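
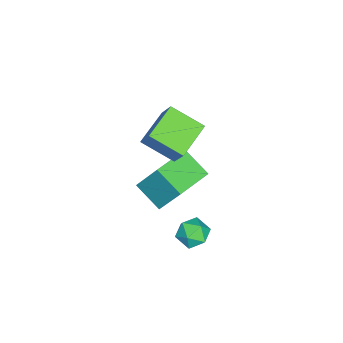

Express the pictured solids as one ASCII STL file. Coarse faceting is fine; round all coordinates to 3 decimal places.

solid 
facet normal -0.942 0.324 -0.084
outer loop
vertex -3.612 -4.128 -3.028
vertex -3.421 -3.139 -1.358
vertex -3.145 -2.961 -3.772
endloop
endfacet
facet normal -0.098 -0.507 -0.856
outer loop
vertex -1.459 -3.541 -3.622
vertex -3.612 -4.128 -3.028
vertex -3.145 -2.961 -3.772
endloop
endfacet
facet normal -0.942 0.324 -0.084
outer loop
vertex -3.145 -2.961 -3.772
vertex -3.421 -3.139 -1.358
vertex -2.954 -1.973 -2.102
endloop
endfacet
facet normal 0.320 0.799 -0.509
outer loop
vertex -2.954 -1.973 -2.102
vertex -1.459 -3.541 -3.622
vertex -3.145 -2.961 -3.772
endloop
endfacet
facet normal -0.320 -0.799 0.510
outer loop
vertex -3.612 -4.128 -3.028
vertex -1.735 -3.719 -1.208
vertex -3.421 -3.139 -1.358
endloop
endfacet
facet normal -0.098 -0.507 -0.856
outer loop
vertex -1.926 -4.707 -2.878
vertex -3.612 -4.128 -3.028
vertex -1.459 -3.541 -3.622
endloop
endfacet
facet normal -0.320 -0.799 0.509
outer loop
vertex -1.926 -4.707 -2.878
vertex -1.735 -3.719 -1.208
vertex -3.612 -4.128 -3.028
endloop
endfacet
facet normal 0.098 0.507 0.856
outer loop
vertex -3.421 -3.139 -1.358
vertex -1.735 -3.719 -1.208
vertex -2.954 -1.973 -2.102
endloop
endfacet
facet normal 0.320 0.799 -0.510
outer loop
vertex -1.268 -2.552 -1.952
vertex -1.459 -3.541 -3.622
vertex -2.954 -1.973 -2.102
endloop
endfacet
facet normal 0.098 0.507 0.856
outer loop
vertex -2.954 -1.973 -2.102
vertex -1.735 -3.719 -1.208
vertex -1.268 -2.552 -1.952
endloop
endfacet
facet normal 0.942 -0.324 0.084
outer loop
vertex -1.268 -2.552 -1.952
vertex -1.926 -4.707 -2.878
vertex -1.459 -3.541 -3.622
endloop
endfacet
facet normal 0.942 -0.324 0.084
outer loop
vertex -1.735 -3.719 -1.208
vertex -1.926 -4.707 -2.878
vertex -1.268 -2.552 -1.952
endloop
endfacet
facet normal -0.399 -0.401 -0.825
outer loop
vertex -1.297 -4.247 0.96
vertex -2.809 -3.903 1.524
vertex -1.241 -2.81 0.235
endloop
endfacet
facet normal 0.916 -0.208 -0.342
outer loop
vertex -0.651 -2.217 1.456
vertex -1.297 -4.247 0.96
vertex -1.241 -2.81 0.235
endloop
endfacet
facet normal -0.399 -0.401 -0.825
outer loop
vertex -1.241 -2.81 0.235
vertex -2.809 -3.903 1.524
vertex -2.753 -2.466 0.799
endloop
endfacet
facet normal 0.035 0.892 -0.450
outer loop
vertex -2.753 -2.466 0.799
vertex -0.651 -2.217 1.456
vertex -1.241 -2.81 0.235
endloop
endfacet
facet normal -0.035 -0.892 0.450
outer loop
vertex -1.297 -4.247 0.96
vertex -2.219 -3.31 2.745
vertex -2.809 -3.903 1.524
endloop
endfacet
facet normal 0.916 -0.208 -0.342
outer loop
vertex -0.707 -3.654 2.181
vertex -1.297 -4.247 0.96
vertex -0.651 -2.217 1.456
endloop
endfacet
facet normal -0.035 -0.892 0.450
outer loop
vertex -0.707 -3.654 2.181
vertex -2.219 -3.31 2.745
vertex -1.297 -4.247 0.96
endloop
endfacet
facet normal -0.916 0.208 0.342
outer loop
vertex -2.809 -3.903 1.524
vertex -2.219 -3.31 2.745
vertex -2.753 -2.466 0.799
endloop
endfacet
facet normal 0.035 0.892 -0.450
outer loop
vertex -2.163 -1.873 2.02
vertex -0.651 -2.217 1.456
vertex -2.753 -2.466 0.799
endloop
endfacet
facet normal -0.916 0.208 0.342
outer loop
vertex -2.753 -2.466 0.799
vertex -2.219 -3.31 2.745
vertex -2.163 -1.873 2.02
endloop
endfacet
facet normal 0.399 0.401 0.825
outer loop
vertex -2.163 -1.873 2.02
vertex -0.707 -3.654 2.181
vertex -0.651 -2.217 1.456
endloop
endfacet
facet normal 0.399 0.401 0.825
outer loop
vertex -2.219 -3.31 2.745
vertex -0.707 -3.654 2.181
vertex -2.163 -1.873 2.02
endloop
endfacet
facet normal -0.945 0.321 0.066
outer loop
vertex -0.928 -1.678 -3.604
vertex -0.892 -1.729 -2.839
vertex -0.694 -1.075 -3.19
endloop
endfacet
facet normal -0.625 0.592 -0.509
outer loop
vertex -0.928 -1.678 -3.604
vertex -0.694 -1.075 -3.19
vertex -0.333 -1.256 -3.843
endloop
endfacet
facet normal -0.402 0.049 -0.914
outer loop
vertex -0.928 -1.678 -3.604
vertex -0.333 -1.256 -3.843
vertex -0.307 -2.021 -3.895
endloop
endfacet
facet normal -0.584 -0.559 -0.588
outer loop
vertex -0.928 -1.678 -3.604
vertex -0.307 -2.021 -3.895
vertex -0.652 -2.313 -3.275
endloop
endfacet
facet normal -0.920 -0.391 0.017
outer loop
vertex -0.928 -1.678 -3.604
vertex -0.652 -2.313 -3.275
vertex -0.892 -1.729 -2.839
endloop
endfacet
facet normal -0.048 0.955 -0.291
outer loop
vertex -0.333 -1.256 -3.843
vertex -0.694 -1.075 -3.19
vertex 0.072 -1.047 -3.225
endloop
endfacet
facet normal -0.568 0.516 0.641
outer loop
vertex -0.694 -1.075 -3.19
vertex -0.892 -1.729 -2.839
vertex -0.273 -1.339 -2.605
endloop
endfacet
facet normal -0.529 -0.637 0.562
outer loop
vertex -0.892 -1.729 -2.839
vertex -0.652 -2.313 -3.275
vertex -0.247 -2.104 -2.657
endloop
endfacet
facet normal 0.014 -0.908 -0.420
outer loop
vertex -0.652 -2.313 -3.275
vertex -0.307 -2.021 -3.895
vertex 0.114 -2.285 -3.31
endloop
endfacet
facet normal 0.311 0.075 -0.947
outer loop
vertex -0.307 -2.021 -3.895
vertex -0.333 -1.256 -3.843
vertex 0.312 -1.631 -3.661
endloop
endfacet
facet normal 0.584 0.559 0.588
outer loop
vertex 0.348 -1.682 -2.896
vertex 0.072 -1.047 -3.225
vertex -0.273 -1.339 -2.605
endloop
endfacet
facet normal 0.402 -0.049 0.914
outer loop
vertex 0.348 -1.682 -2.896
vertex -0.273 -1.339 -2.605
vertex -0.247 -2.104 -2.657
endloop
endfacet
facet normal 0.625 -0.592 0.509
outer loop
vertex 0.348 -1.682 -2.896
vertex -0.247 -2.104 -2.657
vertex 0.114 -2.285 -3.31
endloop
endfacet
facet normal 0.945 -0.321 -0.066
outer loop
vertex 0.348 -1.682 -2.896
vertex 0.114 -2.285 -3.31
vertex 0.312 -1.631 -3.661
endloop
endfacet
facet normal 0.920 0.391 -0.017
outer loop
vertex 0.348 -1.682 -2.896
vertex 0.312 -1.631 -3.661
vertex 0.072 -1.047 -3.225
endloop
endfacet
facet normal -0.014 0.908 0.420
outer loop
vertex -0.273 -1.339 -2.605
vertex 0.072 -1.047 -3.225
vertex -0.694 -1.075 -3.19
endloop
endfacet
facet normal -0.311 -0.075 0.947
outer loop
vertex -0.247 -2.104 -2.657
vertex -0.273 -1.339 -2.605
vertex -0.892 -1.729 -2.839
endloop
endfacet
facet normal 0.048 -0.955 0.291
outer loop
vertex 0.114 -2.285 -3.31
vertex -0.247 -2.104 -2.657
vertex -0.652 -2.313 -3.275
endloop
endfacet
facet normal 0.568 -0.516 -0.641
outer loop
vertex 0.312 -1.631 -3.661
vertex 0.114 -2.285 -3.31
vertex -0.307 -2.021 -3.895
endloop
endfacet
facet normal 0.529 0.637 -0.562
outer loop
vertex 0.072 -1.047 -3.225
vertex 0.312 -1.631 -3.661
vertex -0.333 -1.256 -3.843
endloop
endfacet

endsolid


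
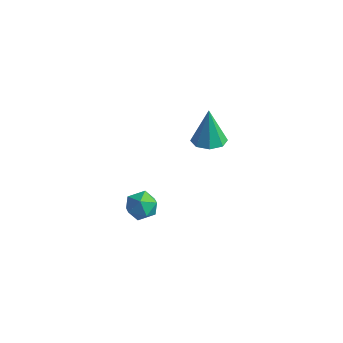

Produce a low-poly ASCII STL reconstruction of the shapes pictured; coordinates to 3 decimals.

solid 
facet normal 0.369 0.205 0.906
outer loop
vertex 0.547 -3.193 -3.126
vertex 0.771 -3.869 -3.064
vertex 1.201 -3.375 -3.351
endloop
endfacet
facet normal 0.386 0.784 0.487
outer loop
vertex 0.547 -3.193 -3.126
vertex 1.201 -3.375 -3.351
vertex 0.798 -2.933 -3.743
endloop
endfacet
facet normal -0.280 0.920 0.274
outer loop
vertex 0.547 -3.193 -3.126
vertex 0.798 -2.933 -3.743
vertex 0.12 -3.153 -3.698
endloop
endfacet
facet normal -0.710 0.427 0.560
outer loop
vertex 0.547 -3.193 -3.126
vertex 0.12 -3.153 -3.698
vertex 0.103 -3.732 -3.278
endloop
endfacet
facet normal -0.308 -0.015 0.951
outer loop
vertex 0.547 -3.193 -3.126
vertex 0.103 -3.732 -3.278
vertex 0.771 -3.869 -3.064
endloop
endfacet
facet normal 0.775 0.626 -0.090
outer loop
vertex 0.798 -2.933 -3.743
vertex 1.201 -3.375 -3.351
vertex 1.177 -3.448 -4.062
endloop
endfacet
facet normal 0.748 -0.309 0.588
outer loop
vertex 1.201 -3.375 -3.351
vertex 0.771 -3.869 -3.064
vertex 1.16 -4.027 -3.642
endloop
endfacet
facet normal -0.348 -0.665 0.661
outer loop
vertex 0.771 -3.869 -3.064
vertex 0.103 -3.732 -3.278
vertex 0.482 -4.247 -3.597
endloop
endfacet
facet normal -0.998 0.050 0.029
outer loop
vertex 0.103 -3.732 -3.278
vertex 0.12 -3.153 -3.698
vertex 0.079 -3.805 -3.989
endloop
endfacet
facet normal -0.304 0.847 -0.436
outer loop
vertex 0.12 -3.153 -3.698
vertex 0.798 -2.933 -3.743
vertex 0.509 -3.311 -4.276
endloop
endfacet
facet normal 0.710 -0.427 -0.560
outer loop
vertex 0.733 -3.987 -4.214
vertex 1.177 -3.448 -4.062
vertex 1.16 -4.027 -3.642
endloop
endfacet
facet normal 0.280 -0.920 -0.274
outer loop
vertex 0.733 -3.987 -4.214
vertex 1.16 -4.027 -3.642
vertex 0.482 -4.247 -3.597
endloop
endfacet
facet normal -0.386 -0.784 -0.487
outer loop
vertex 0.733 -3.987 -4.214
vertex 0.482 -4.247 -3.597
vertex 0.079 -3.805 -3.989
endloop
endfacet
facet normal -0.369 -0.205 -0.906
outer loop
vertex 0.733 -3.987 -4.214
vertex 0.079 -3.805 -3.989
vertex 0.509 -3.311 -4.276
endloop
endfacet
facet normal 0.308 0.015 -0.951
outer loop
vertex 0.733 -3.987 -4.214
vertex 0.509 -3.311 -4.276
vertex 1.177 -3.448 -4.062
endloop
endfacet
facet normal 0.998 -0.050 -0.029
outer loop
vertex 1.16 -4.027 -3.642
vertex 1.177 -3.448 -4.062
vertex 1.201 -3.375 -3.351
endloop
endfacet
facet normal 0.304 -0.847 0.436
outer loop
vertex 0.482 -4.247 -3.597
vertex 1.16 -4.027 -3.642
vertex 0.771 -3.869 -3.064
endloop
endfacet
facet normal -0.775 -0.626 0.090
outer loop
vertex 0.079 -3.805 -3.989
vertex 0.482 -4.247 -3.597
vertex 0.103 -3.732 -3.278
endloop
endfacet
facet normal -0.748 0.309 -0.588
outer loop
vertex 0.509 -3.311 -4.276
vertex 0.079 -3.805 -3.989
vertex 0.12 -3.153 -3.698
endloop
endfacet
facet normal 0.348 0.665 -0.661
outer loop
vertex 1.177 -3.448 -4.062
vertex 0.509 -3.311 -4.276
vertex 0.798 -2.933 -3.743
endloop
endfacet
facet normal 0.128 -0.180 -0.975
outer loop
vertex 3.311 -1.802 0.488
vertex 2.739 -2.188 0.484
vertex 2.877 -1.521 0.379
endloop
endfacet
facet normal 0.464 0.833 0.302
outer loop
vertex 3.311 -1.802 0.488
vertex 2.877 -1.521 0.379
vertex 2.541 -1.912 1.976
endloop
endfacet
facet normal 0.129 -0.180 -0.975
outer loop
vertex 2.877 -1.521 0.379
vertex 2.739 -2.188 0.484
vertex 2.363 -1.63 0.331
endloop
endfacet
facet normal -0.221 0.957 0.188
outer loop
vertex 2.877 -1.521 0.379
vertex 2.363 -1.63 0.331
vertex 2.541 -1.912 1.976
endloop
endfacet
facet normal 0.129 -0.180 -0.975
outer loop
vertex 2.363 -1.63 0.331
vertex 2.739 -2.188 0.484
vertex 2.069 -2.067 0.373
endloop
endfacet
facet normal -0.807 0.561 0.183
outer loop
vertex 2.363 -1.63 0.331
vertex 2.069 -2.067 0.373
vertex 2.541 -1.912 1.976
endloop
endfacet
facet normal 0.129 -0.181 -0.975
outer loop
vertex 2.069 -2.067 0.373
vertex 2.739 -2.188 0.484
vertex 2.167 -2.574 0.48
endloop
endfacet
facet normal -0.949 -0.122 0.291
outer loop
vertex 2.069 -2.067 0.373
vertex 2.167 -2.574 0.48
vertex 2.541 -1.912 1.976
endloop
endfacet
facet normal 0.129 -0.182 -0.975
outer loop
vertex 2.167 -2.574 0.48
vertex 2.739 -2.188 0.484
vertex 2.6 -2.856 0.59
endloop
endfacet
facet normal -0.565 -0.693 0.448
outer loop
vertex 2.167 -2.574 0.48
vertex 2.6 -2.856 0.59
vertex 2.541 -1.912 1.976
endloop
endfacet
facet normal 0.128 -0.181 -0.975
outer loop
vertex 2.6 -2.856 0.59
vertex 2.739 -2.188 0.484
vertex 3.115 -2.746 0.637
endloop
endfacet
facet normal 0.123 -0.818 0.562
outer loop
vertex 2.6 -2.856 0.59
vertex 3.115 -2.746 0.637
vertex 2.541 -1.912 1.976
endloop
endfacet
facet normal 0.129 -0.181 -0.975
outer loop
vertex 3.115 -2.746 0.637
vertex 2.739 -2.188 0.484
vertex 3.409 -2.31 0.595
endloop
endfacet
facet normal 0.708 -0.423 0.566
outer loop
vertex 3.115 -2.746 0.637
vertex 3.409 -2.31 0.595
vertex 2.541 -1.912 1.976
endloop
endfacet
facet normal 0.129 -0.181 -0.975
outer loop
vertex 3.409 -2.31 0.595
vertex 2.739 -2.188 0.484
vertex 3.311 -1.802 0.488
endloop
endfacet
facet normal 0.849 0.261 0.459
outer loop
vertex 3.409 -2.31 0.595
vertex 3.311 -1.802 0.488
vertex 2.541 -1.912 1.976
endloop
endfacet

endsolid


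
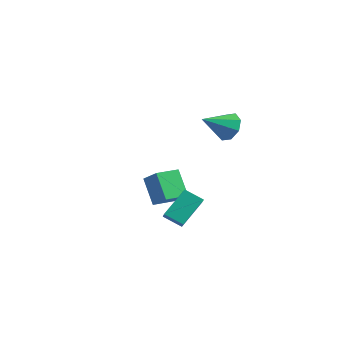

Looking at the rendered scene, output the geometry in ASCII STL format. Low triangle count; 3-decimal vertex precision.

solid 
facet normal -0.834 -0.309 0.456
outer loop
vertex 0.449 -2.211 -2.061
vertex 0.538 -0.777 -0.928
vertex -0.182 -1.592 -2.796
endloop
endfacet
facet normal -0.048 -0.784 -0.619
outer loop
vertex 0.762 -1.243 -3.312
vertex 0.449 -2.211 -2.061
vertex -0.182 -1.592 -2.796
endloop
endfacet
facet normal -0.835 -0.308 0.456
outer loop
vertex -0.182 -1.592 -2.796
vertex 0.538 -0.777 -0.928
vertex -0.093 -0.157 -1.664
endloop
endfacet
facet normal -0.549 0.539 -0.640
outer loop
vertex -0.093 -0.157 -1.664
vertex 0.762 -1.243 -3.312
vertex -0.182 -1.592 -2.796
endloop
endfacet
facet normal 0.549 -0.539 0.639
outer loop
vertex 0.449 -2.211 -2.061
vertex 1.482 -0.428 -1.444
vertex 0.538 -0.777 -0.928
endloop
endfacet
facet normal -0.049 -0.784 -0.619
outer loop
vertex 1.393 -1.863 -2.576
vertex 0.449 -2.211 -2.061
vertex 0.762 -1.243 -3.312
endloop
endfacet
facet normal 0.548 -0.539 0.640
outer loop
vertex 1.393 -1.863 -2.576
vertex 1.482 -0.428 -1.444
vertex 0.449 -2.211 -2.061
endloop
endfacet
facet normal 0.048 0.784 0.619
outer loop
vertex 0.538 -0.777 -0.928
vertex 1.482 -0.428 -1.444
vertex -0.093 -0.157 -1.664
endloop
endfacet
facet normal -0.548 0.539 -0.640
outer loop
vertex 0.851 0.191 -2.179
vertex 0.762 -1.243 -3.312
vertex -0.093 -0.157 -1.664
endloop
endfacet
facet normal 0.048 0.784 0.619
outer loop
vertex -0.093 -0.157 -1.664
vertex 1.482 -0.428 -1.444
vertex 0.851 0.191 -2.179
endloop
endfacet
facet normal 0.835 0.308 -0.456
outer loop
vertex 0.851 0.191 -2.179
vertex 1.393 -1.863 -2.576
vertex 0.762 -1.243 -3.312
endloop
endfacet
facet normal 0.834 0.308 -0.457
outer loop
vertex 1.482 -0.428 -1.444
vertex 1.393 -1.863 -2.576
vertex 0.851 0.191 -2.179
endloop
endfacet
facet normal 0.327 0.790 -0.519
outer loop
vertex 2.103 1.593 3.581
vertex 1.487 1.431 2.946
vertex 1.508 1.919 3.702
endloop
endfacet
facet normal 0.207 0.014 0.978
outer loop
vertex 2.103 1.593 3.581
vertex 1.508 1.919 3.702
vertex 0.913 0.049 3.854
endloop
endfacet
facet normal 0.328 0.789 -0.519
outer loop
vertex 1.508 1.919 3.702
vertex 1.487 1.431 2.946
vertex 0.901 1.959 3.379
endloop
endfacet
facet normal -0.448 0.213 0.868
outer loop
vertex 1.508 1.919 3.702
vertex 0.901 1.959 3.379
vertex 0.913 0.049 3.854
endloop
endfacet
facet normal 0.328 0.789 -0.519
outer loop
vertex 0.901 1.959 3.379
vertex 1.487 1.431 2.946
vertex 0.637 1.69 2.803
endloop
endfacet
facet normal -0.921 0.089 0.380
outer loop
vertex 0.901 1.959 3.379
vertex 0.637 1.69 2.803
vertex 0.913 0.049 3.854
endloop
endfacet
facet normal 0.328 0.789 -0.519
outer loop
vertex 0.637 1.69 2.803
vertex 1.487 1.431 2.946
vertex 0.87 1.269 2.31
endloop
endfacet
facet normal -0.937 -0.285 -0.199
outer loop
vertex 0.637 1.69 2.803
vertex 0.87 1.269 2.31
vertex 0.913 0.049 3.854
endloop
endfacet
facet normal 0.328 0.789 -0.519
outer loop
vertex 0.87 1.269 2.31
vertex 1.487 1.431 2.946
vertex 1.465 0.943 2.19
endloop
endfacet
facet normal -0.487 -0.692 -0.533
outer loop
vertex 0.87 1.269 2.31
vertex 1.465 0.943 2.19
vertex 0.913 0.049 3.854
endloop
endfacet
facet normal 0.327 0.790 -0.519
outer loop
vertex 1.465 0.943 2.19
vertex 1.487 1.431 2.946
vertex 2.073 0.903 2.512
endloop
endfacet
facet normal 0.166 -0.891 -0.424
outer loop
vertex 1.465 0.943 2.19
vertex 2.073 0.903 2.512
vertex 0.913 0.049 3.854
endloop
endfacet
facet normal 0.328 0.790 -0.518
outer loop
vertex 2.073 0.903 2.512
vertex 1.487 1.431 2.946
vertex 2.337 1.172 3.089
endloop
endfacet
facet normal 0.639 -0.766 0.065
outer loop
vertex 2.073 0.903 2.512
vertex 2.337 1.172 3.089
vertex 0.913 0.049 3.854
endloop
endfacet
facet normal 0.328 0.789 -0.519
outer loop
vertex 2.337 1.172 3.089
vertex 1.487 1.431 2.946
vertex 2.103 1.593 3.581
endloop
endfacet
facet normal 0.655 -0.391 0.646
outer loop
vertex 2.337 1.172 3.089
vertex 2.103 1.593 3.581
vertex 0.913 0.049 3.854
endloop
endfacet
facet normal -0.749 0.129 -0.650
outer loop
vertex -4.205 1.445 -3.041
vertex -3.835 2.753 -3.208
vertex -3.128 0.969 -4.375
endloop
endfacet
facet normal -0.270 -0.955 0.123
outer loop
vertex -2.065 0.787 -3.452
vertex -4.205 1.445 -3.041
vertex -3.128 0.969 -4.375
endloop
endfacet
facet normal -0.749 0.128 -0.650
outer loop
vertex -3.128 0.969 -4.375
vertex -3.835 2.753 -3.208
vertex -2.758 2.277 -4.543
endloop
endfacet
facet normal 0.605 -0.268 -0.750
outer loop
vertex -2.758 2.277 -4.543
vertex -2.065 0.787 -3.452
vertex -3.128 0.969 -4.375
endloop
endfacet
facet normal -0.605 0.267 0.750
outer loop
vertex -4.205 1.445 -3.041
vertex -2.772 2.571 -2.285
vertex -3.835 2.753 -3.208
endloop
endfacet
facet normal -0.270 -0.955 0.123
outer loop
vertex -3.142 1.263 -2.117
vertex -4.205 1.445 -3.041
vertex -2.065 0.787 -3.452
endloop
endfacet
facet normal -0.606 0.268 0.749
outer loop
vertex -3.142 1.263 -2.117
vertex -2.772 2.571 -2.285
vertex -4.205 1.445 -3.041
endloop
endfacet
facet normal 0.270 0.955 -0.123
outer loop
vertex -3.835 2.753 -3.208
vertex -2.772 2.571 -2.285
vertex -2.758 2.277 -4.543
endloop
endfacet
facet normal 0.606 -0.267 -0.749
outer loop
vertex -1.695 2.095 -3.619
vertex -2.065 0.787 -3.452
vertex -2.758 2.277 -4.543
endloop
endfacet
facet normal 0.270 0.955 -0.123
outer loop
vertex -2.758 2.277 -4.543
vertex -2.772 2.571 -2.285
vertex -1.695 2.095 -3.619
endloop
endfacet
facet normal 0.749 -0.129 0.650
outer loop
vertex -1.695 2.095 -3.619
vertex -3.142 1.263 -2.117
vertex -2.065 0.787 -3.452
endloop
endfacet
facet normal 0.749 -0.128 0.650
outer loop
vertex -2.772 2.571 -2.285
vertex -3.142 1.263 -2.117
vertex -1.695 2.095 -3.619
endloop
endfacet

endsolid


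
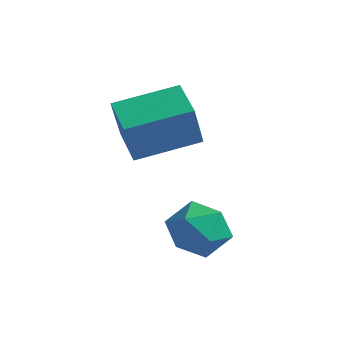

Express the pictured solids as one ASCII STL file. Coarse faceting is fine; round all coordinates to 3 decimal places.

solid 
facet normal -0.167 0.936 -0.311
outer loop
vertex 1.162 2.397 -4.69
vertex 0.303 2.45 -4.068
vertex 1.25 2.745 -3.69
endloop
endfacet
facet normal 0.529 0.786 -0.320
outer loop
vertex 1.162 2.397 -4.69
vertex 1.25 2.745 -3.69
vertex 1.983 2.089 -4.09
endloop
endfacet
facet normal 0.628 0.221 -0.746
outer loop
vertex 1.162 2.397 -4.69
vertex 1.983 2.089 -4.09
vertex 1.488 1.387 -4.715
endloop
endfacet
facet normal -0.008 0.022 -1.000
outer loop
vertex 1.162 2.397 -4.69
vertex 1.488 1.387 -4.715
vertex 0.45 1.61 -4.702
endloop
endfacet
facet normal -0.501 0.464 -0.731
outer loop
vertex 1.162 2.397 -4.69
vertex 0.45 1.61 -4.702
vertex 0.303 2.45 -4.068
endloop
endfacet
facet normal 0.723 0.600 0.341
outer loop
vertex 1.983 2.089 -4.09
vertex 1.25 2.745 -3.69
vertex 1.63 1.95 -3.098
endloop
endfacet
facet normal -0.405 0.842 0.356
outer loop
vertex 1.25 2.745 -3.69
vertex 0.303 2.45 -4.068
vertex 0.592 2.173 -3.085
endloop
endfacet
facet normal -0.943 0.080 -0.324
outer loop
vertex 0.303 2.45 -4.068
vertex 0.45 1.61 -4.702
vertex 0.097 1.471 -3.71
endloop
endfacet
facet normal -0.146 -0.635 -0.759
outer loop
vertex 0.45 1.61 -4.702
vertex 1.488 1.387 -4.715
vertex 0.83 0.815 -4.11
endloop
endfacet
facet normal 0.884 -0.313 -0.348
outer loop
vertex 1.488 1.387 -4.715
vertex 1.983 2.089 -4.09
vertex 1.777 1.11 -3.732
endloop
endfacet
facet normal 0.008 -0.022 1.000
outer loop
vertex 0.918 1.163 -3.11
vertex 1.63 1.95 -3.098
vertex 0.592 2.173 -3.085
endloop
endfacet
facet normal -0.628 -0.221 0.746
outer loop
vertex 0.918 1.163 -3.11
vertex 0.592 2.173 -3.085
vertex 0.097 1.471 -3.71
endloop
endfacet
facet normal -0.529 -0.786 0.320
outer loop
vertex 0.918 1.163 -3.11
vertex 0.097 1.471 -3.71
vertex 0.83 0.815 -4.11
endloop
endfacet
facet normal 0.167 -0.936 0.311
outer loop
vertex 0.918 1.163 -3.11
vertex 0.83 0.815 -4.11
vertex 1.777 1.11 -3.732
endloop
endfacet
facet normal 0.501 -0.464 0.731
outer loop
vertex 0.918 1.163 -3.11
vertex 1.777 1.11 -3.732
vertex 1.63 1.95 -3.098
endloop
endfacet
facet normal 0.146 0.635 0.759
outer loop
vertex 0.592 2.173 -3.085
vertex 1.63 1.95 -3.098
vertex 1.25 2.745 -3.69
endloop
endfacet
facet normal -0.884 0.313 0.348
outer loop
vertex 0.097 1.471 -3.71
vertex 0.592 2.173 -3.085
vertex 0.303 2.45 -4.068
endloop
endfacet
facet normal -0.723 -0.600 -0.341
outer loop
vertex 0.83 0.815 -4.11
vertex 0.097 1.471 -3.71
vertex 0.45 1.61 -4.702
endloop
endfacet
facet normal 0.405 -0.842 -0.356
outer loop
vertex 1.777 1.11 -3.732
vertex 0.83 0.815 -4.11
vertex 1.488 1.387 -4.715
endloop
endfacet
facet normal 0.943 -0.080 0.324
outer loop
vertex 1.63 1.95 -3.098
vertex 1.777 1.11 -3.732
vertex 1.983 2.089 -4.09
endloop
endfacet
facet normal -0.706 -0.674 -0.217
outer loop
vertex -1.479 1.892 -0.542
vertex -2.525 2.912 -0.305
vertex -1.413 2.319 -2.082
endloop
endfacet
facet normal 0.707 -0.689 -0.161
outer loop
vertex 0.105 3.768 -1.615
vertex -1.479 1.892 -0.542
vertex -1.413 2.319 -2.082
endloop
endfacet
facet normal -0.706 -0.674 -0.217
outer loop
vertex -1.413 2.319 -2.082
vertex -2.525 2.912 -0.305
vertex -2.459 3.339 -1.845
endloop
endfacet
facet normal 0.042 0.267 -0.963
outer loop
vertex -2.459 3.339 -1.845
vertex 0.105 3.768 -1.615
vertex -1.413 2.319 -2.082
endloop
endfacet
facet normal -0.042 -0.267 0.963
outer loop
vertex -1.479 1.892 -0.542
vertex -1.007 4.361 0.162
vertex -2.525 2.912 -0.305
endloop
endfacet
facet normal 0.707 -0.689 -0.161
outer loop
vertex 0.039 3.341 -0.075
vertex -1.479 1.892 -0.542
vertex 0.105 3.768 -1.615
endloop
endfacet
facet normal -0.042 -0.267 0.963
outer loop
vertex 0.039 3.341 -0.075
vertex -1.007 4.361 0.162
vertex -1.479 1.892 -0.542
endloop
endfacet
facet normal -0.707 0.689 0.161
outer loop
vertex -2.525 2.912 -0.305
vertex -1.007 4.361 0.162
vertex -2.459 3.339 -1.845
endloop
endfacet
facet normal 0.042 0.267 -0.963
outer loop
vertex -0.941 4.788 -1.378
vertex 0.105 3.768 -1.615
vertex -2.459 3.339 -1.845
endloop
endfacet
facet normal -0.707 0.689 0.161
outer loop
vertex -2.459 3.339 -1.845
vertex -1.007 4.361 0.162
vertex -0.941 4.788 -1.378
endloop
endfacet
facet normal 0.706 0.674 0.217
outer loop
vertex -0.941 4.788 -1.378
vertex 0.039 3.341 -0.075
vertex 0.105 3.768 -1.615
endloop
endfacet
facet normal 0.706 0.674 0.217
outer loop
vertex -1.007 4.361 0.162
vertex 0.039 3.341 -0.075
vertex -0.941 4.788 -1.378
endloop
endfacet

endsolid


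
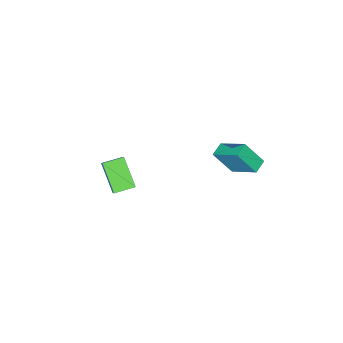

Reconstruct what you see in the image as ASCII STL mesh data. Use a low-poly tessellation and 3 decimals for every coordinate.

solid 
facet normal -0.869 0.469 0.159
outer loop
vertex -0.44 -4.157 -0.491
vertex -0.001 -3.581 0.212
vertex 0.046 -2.768 -1.933
endloop
endfacet
facet normal -0.435 -0.571 -0.696
outer loop
vertex 1.141 -3.359 -2.132
vertex -0.44 -4.157 -0.491
vertex 0.046 -2.768 -1.933
endloop
endfacet
facet normal -0.869 0.469 0.159
outer loop
vertex 0.046 -2.768 -1.933
vertex -0.001 -3.581 0.212
vertex 0.486 -2.192 -1.229
endloop
endfacet
facet normal 0.237 0.674 -0.700
outer loop
vertex 0.486 -2.192 -1.229
vertex 1.141 -3.359 -2.132
vertex 0.046 -2.768 -1.933
endloop
endfacet
facet normal -0.237 -0.674 0.700
outer loop
vertex -0.44 -4.157 -0.491
vertex 1.094 -4.172 0.013
vertex -0.001 -3.581 0.212
endloop
endfacet
facet normal -0.435 -0.570 -0.697
outer loop
vertex 0.654 -4.748 -0.691
vertex -0.44 -4.157 -0.491
vertex 1.141 -3.359 -2.132
endloop
endfacet
facet normal -0.236 -0.674 0.700
outer loop
vertex 0.654 -4.748 -0.691
vertex 1.094 -4.172 0.013
vertex -0.44 -4.157 -0.491
endloop
endfacet
facet normal 0.435 0.571 0.697
outer loop
vertex -0.001 -3.581 0.212
vertex 1.094 -4.172 0.013
vertex 0.486 -2.192 -1.229
endloop
endfacet
facet normal 0.236 0.674 -0.700
outer loop
vertex 1.58 -2.783 -1.429
vertex 1.141 -3.359 -2.132
vertex 0.486 -2.192 -1.229
endloop
endfacet
facet normal 0.435 0.571 0.696
outer loop
vertex 0.486 -2.192 -1.229
vertex 1.094 -4.172 0.013
vertex 1.58 -2.783 -1.429
endloop
endfacet
facet normal 0.869 -0.469 -0.158
outer loop
vertex 1.58 -2.783 -1.429
vertex 0.654 -4.748 -0.691
vertex 1.141 -3.359 -2.132
endloop
endfacet
facet normal 0.869 -0.469 -0.159
outer loop
vertex 1.094 -4.172 0.013
vertex 0.654 -4.748 -0.691
vertex 1.58 -2.783 -1.429
endloop
endfacet
facet normal -0.366 0.484 -0.795
outer loop
vertex -2.873 4.212 3.184
vertex -2.046 4.407 2.922
vertex -2.811 2.535 2.135
endloop
endfacet
facet normal -0.930 -0.219 0.295
outer loop
vertex -2.174 1.693 3.518
vertex -2.873 4.212 3.184
vertex -2.811 2.535 2.135
endloop
endfacet
facet normal -0.366 0.484 -0.795
outer loop
vertex -2.811 2.535 2.135
vertex -2.046 4.407 2.922
vertex -1.984 2.729 1.872
endloop
endfacet
facet normal 0.030 -0.848 -0.530
outer loop
vertex -1.984 2.729 1.872
vertex -2.174 1.693 3.518
vertex -2.811 2.535 2.135
endloop
endfacet
facet normal -0.032 0.847 0.530
outer loop
vertex -2.873 4.212 3.184
vertex -1.409 3.565 4.305
vertex -2.046 4.407 2.922
endloop
endfacet
facet normal -0.930 -0.219 0.295
outer loop
vertex -2.236 3.371 4.568
vertex -2.873 4.212 3.184
vertex -2.174 1.693 3.518
endloop
endfacet
facet normal -0.031 0.848 0.529
outer loop
vertex -2.236 3.371 4.568
vertex -1.409 3.565 4.305
vertex -2.873 4.212 3.184
endloop
endfacet
facet normal 0.930 0.219 -0.295
outer loop
vertex -2.046 4.407 2.922
vertex -1.409 3.565 4.305
vertex -1.984 2.729 1.872
endloop
endfacet
facet normal 0.032 -0.848 -0.530
outer loop
vertex -1.347 1.888 3.256
vertex -2.174 1.693 3.518
vertex -1.984 2.729 1.872
endloop
endfacet
facet normal 0.930 0.219 -0.295
outer loop
vertex -1.984 2.729 1.872
vertex -1.409 3.565 4.305
vertex -1.347 1.888 3.256
endloop
endfacet
facet normal 0.366 -0.484 0.795
outer loop
vertex -1.347 1.888 3.256
vertex -2.236 3.371 4.568
vertex -2.174 1.693 3.518
endloop
endfacet
facet normal 0.366 -0.484 0.795
outer loop
vertex -1.409 3.565 4.305
vertex -2.236 3.371 4.568
vertex -1.347 1.888 3.256
endloop
endfacet

endsolid


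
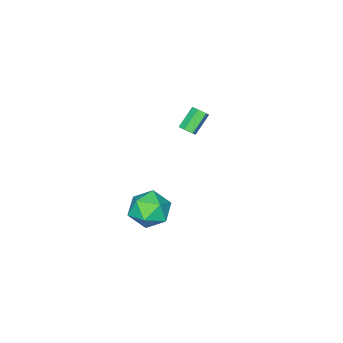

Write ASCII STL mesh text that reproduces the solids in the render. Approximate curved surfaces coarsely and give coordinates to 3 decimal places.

solid 
facet normal -0.947 0.113 -0.301
outer loop
vertex 2.668 1.207 1.512
vertex 2.31 0.344 2.312
vertex 2.342 1.524 2.655
endloop
endfacet
facet normal -0.584 0.724 -0.367
outer loop
vertex 2.668 1.207 1.512
vertex 2.342 1.524 2.655
vertex 3.322 2.048 2.128
endloop
endfacet
facet normal -0.027 0.604 -0.796
outer loop
vertex 2.668 1.207 1.512
vertex 3.322 2.048 2.128
vertex 3.896 1.19 1.458
endloop
endfacet
facet normal -0.045 -0.081 -0.996
outer loop
vertex 2.668 1.207 1.512
vertex 3.896 1.19 1.458
vertex 3.271 0.137 1.572
endloop
endfacet
facet normal -0.614 -0.385 -0.689
outer loop
vertex 2.668 1.207 1.512
vertex 3.271 0.137 1.572
vertex 2.31 0.344 2.312
endloop
endfacet
facet normal -0.333 0.901 0.277
outer loop
vertex 3.322 2.048 2.128
vertex 2.342 1.524 2.655
vertex 3.369 1.703 3.308
endloop
endfacet
facet normal -0.920 -0.087 0.383
outer loop
vertex 2.342 1.524 2.655
vertex 2.31 0.344 2.312
vertex 2.744 0.65 3.422
endloop
endfacet
facet normal -0.381 -0.891 -0.245
outer loop
vertex 2.31 0.344 2.312
vertex 3.271 0.137 1.572
vertex 3.318 -0.208 2.752
endloop
endfacet
facet normal 0.540 -0.401 -0.740
outer loop
vertex 3.271 0.137 1.572
vertex 3.896 1.19 1.458
vertex 4.298 0.316 2.225
endloop
endfacet
facet normal 0.570 0.708 -0.418
outer loop
vertex 3.896 1.19 1.458
vertex 3.322 2.048 2.128
vertex 4.33 1.496 2.568
endloop
endfacet
facet normal 0.045 0.081 0.996
outer loop
vertex 3.972 0.633 3.368
vertex 3.369 1.703 3.308
vertex 2.744 0.65 3.422
endloop
endfacet
facet normal 0.027 -0.604 0.796
outer loop
vertex 3.972 0.633 3.368
vertex 2.744 0.65 3.422
vertex 3.318 -0.208 2.752
endloop
endfacet
facet normal 0.584 -0.724 0.367
outer loop
vertex 3.972 0.633 3.368
vertex 3.318 -0.208 2.752
vertex 4.298 0.316 2.225
endloop
endfacet
facet normal 0.947 -0.113 0.301
outer loop
vertex 3.972 0.633 3.368
vertex 4.298 0.316 2.225
vertex 4.33 1.496 2.568
endloop
endfacet
facet normal 0.614 0.385 0.689
outer loop
vertex 3.972 0.633 3.368
vertex 4.33 1.496 2.568
vertex 3.369 1.703 3.308
endloop
endfacet
facet normal -0.540 0.401 0.740
outer loop
vertex 2.744 0.65 3.422
vertex 3.369 1.703 3.308
vertex 2.342 1.524 2.655
endloop
endfacet
facet normal -0.570 -0.708 0.418
outer loop
vertex 3.318 -0.208 2.752
vertex 2.744 0.65 3.422
vertex 2.31 0.344 2.312
endloop
endfacet
facet normal 0.333 -0.901 -0.277
outer loop
vertex 4.298 0.316 2.225
vertex 3.318 -0.208 2.752
vertex 3.271 0.137 1.572
endloop
endfacet
facet normal 0.920 0.087 -0.383
outer loop
vertex 4.33 1.496 2.568
vertex 4.298 0.316 2.225
vertex 3.896 1.19 1.458
endloop
endfacet
facet normal 0.381 0.891 0.245
outer loop
vertex 3.369 1.703 3.308
vertex 4.33 1.496 2.568
vertex 3.322 2.048 2.128
endloop
endfacet
facet normal 0.748 0.014 -0.664
outer loop
vertex -2.618 -2.022 3.492
vertex -2.956 -2.121 3.109
vertex -2.848 -1.629 3.241
endloop
endfacet
facet normal 0.495 0.655 0.571
outer loop
vertex -2.618 -2.022 3.492
vertex -2.848 -1.629 3.241
vertex -3.726 -2.041 4.474
endloop
endfacet
facet normal 0.494 0.655 0.571
outer loop
vertex -3.726 -2.041 4.474
vertex -2.848 -1.629 3.241
vertex -3.956 -1.648 4.222
endloop
endfacet
facet normal -0.748 -0.012 0.663
outer loop
vertex -3.726 -2.041 4.474
vertex -3.956 -1.648 4.222
vertex -4.064 -2.139 4.091
endloop
endfacet
facet normal 0.748 0.014 -0.664
outer loop
vertex -2.848 -1.629 3.241
vertex -2.956 -2.121 3.109
vertex -3.186 -1.727 2.858
endloop
endfacet
facet normal -0.134 0.982 -0.133
outer loop
vertex -2.848 -1.629 3.241
vertex -3.186 -1.727 2.858
vertex -3.956 -1.648 4.222
endloop
endfacet
facet normal -0.135 0.982 -0.133
outer loop
vertex -3.956 -1.648 4.222
vertex -3.186 -1.727 2.858
vertex -4.293 -1.746 3.839
endloop
endfacet
facet normal -0.749 -0.012 0.662
outer loop
vertex -3.956 -1.648 4.222
vertex -4.293 -1.746 3.839
vertex -4.064 -2.139 4.091
endloop
endfacet
facet normal 0.748 0.014 -0.664
outer loop
vertex -3.186 -1.727 2.858
vertex -2.956 -2.121 3.109
vertex -3.294 -2.219 2.726
endloop
endfacet
facet normal -0.630 0.327 -0.704
outer loop
vertex -3.186 -1.727 2.858
vertex -3.294 -2.219 2.726
vertex -4.293 -1.746 3.839
endloop
endfacet
facet normal -0.630 0.327 -0.704
outer loop
vertex -4.293 -1.746 3.839
vertex -3.294 -2.219 2.726
vertex -4.402 -2.238 3.708
endloop
endfacet
facet normal -0.748 -0.011 0.663
outer loop
vertex -4.293 -1.746 3.839
vertex -4.402 -2.238 3.708
vertex -4.064 -2.139 4.091
endloop
endfacet
facet normal 0.748 0.012 -0.663
outer loop
vertex -3.294 -2.219 2.726
vertex -2.956 -2.121 3.109
vertex -3.064 -2.612 2.978
endloop
endfacet
facet normal -0.495 -0.655 -0.571
outer loop
vertex -3.294 -2.219 2.726
vertex -3.064 -2.612 2.978
vertex -4.402 -2.238 3.708
endloop
endfacet
facet normal -0.495 -0.655 -0.572
outer loop
vertex -4.402 -2.238 3.708
vertex -3.064 -2.612 2.978
vertex -4.172 -2.631 3.959
endloop
endfacet
facet normal -0.748 -0.014 0.664
outer loop
vertex -4.402 -2.238 3.708
vertex -4.172 -2.631 3.959
vertex -4.064 -2.139 4.091
endloop
endfacet
facet normal 0.749 0.012 -0.662
outer loop
vertex -3.064 -2.612 2.978
vertex -2.956 -2.121 3.109
vertex -2.727 -2.514 3.361
endloop
endfacet
facet normal 0.135 -0.982 0.133
outer loop
vertex -3.064 -2.612 2.978
vertex -2.727 -2.514 3.361
vertex -4.172 -2.631 3.959
endloop
endfacet
facet normal 0.134 -0.982 0.133
outer loop
vertex -4.172 -2.631 3.959
vertex -2.727 -2.514 3.361
vertex -3.834 -2.533 4.342
endloop
endfacet
facet normal -0.748 -0.014 0.664
outer loop
vertex -4.172 -2.631 3.959
vertex -3.834 -2.533 4.342
vertex -4.064 -2.139 4.091
endloop
endfacet
facet normal 0.748 0.011 -0.663
outer loop
vertex -2.727 -2.514 3.361
vertex -2.956 -2.121 3.109
vertex -2.618 -2.022 3.492
endloop
endfacet
facet normal 0.630 -0.327 0.704
outer loop
vertex -2.727 -2.514 3.361
vertex -2.618 -2.022 3.492
vertex -3.834 -2.533 4.342
endloop
endfacet
facet normal 0.630 -0.327 0.704
outer loop
vertex -3.834 -2.533 4.342
vertex -2.618 -2.022 3.492
vertex -3.726 -2.041 4.474
endloop
endfacet
facet normal -0.748 -0.014 0.664
outer loop
vertex -3.834 -2.533 4.342
vertex -3.726 -2.041 4.474
vertex -4.064 -2.139 4.091
endloop
endfacet

endsolid


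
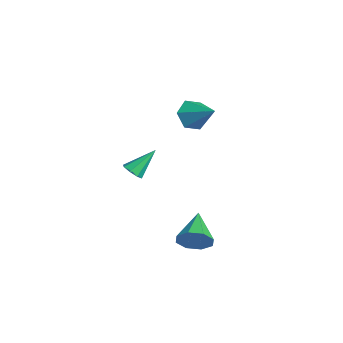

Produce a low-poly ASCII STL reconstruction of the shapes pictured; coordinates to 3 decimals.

solid 
facet normal 0.108 -0.702 -0.703
outer loop
vertex -2.543 -2.475 -2.015
vertex -2.957 -2.832 -1.722
vertex -2.987 -2.396 -2.162
endloop
endfacet
facet normal 0.285 0.876 -0.388
outer loop
vertex -2.543 -2.475 -2.015
vertex -2.987 -2.396 -2.162
vertex -3.143 -1.608 -0.498
endloop
endfacet
facet normal 0.107 -0.703 -0.704
outer loop
vertex -2.987 -2.396 -2.162
vertex -2.957 -2.832 -1.722
vertex -3.414 -2.572 -2.051
endloop
endfacet
facet normal -0.437 0.796 -0.418
outer loop
vertex -2.987 -2.396 -2.162
vertex -3.414 -2.572 -2.051
vertex -3.143 -1.608 -0.498
endloop
endfacet
facet normal 0.106 -0.703 -0.703
outer loop
vertex -3.414 -2.572 -2.051
vertex -2.957 -2.832 -1.722
vertex -3.572 -2.9 -1.747
endloop
endfacet
facet normal -0.923 0.377 -0.073
outer loop
vertex -3.414 -2.572 -2.051
vertex -3.572 -2.9 -1.747
vertex -3.143 -1.608 -0.498
endloop
endfacet
facet normal 0.106 -0.704 -0.702
outer loop
vertex -3.572 -2.9 -1.747
vertex -2.957 -2.832 -1.722
vertex -3.371 -3.188 -1.428
endloop
endfacet
facet normal -0.888 -0.131 0.441
outer loop
vertex -3.572 -2.9 -1.747
vertex -3.371 -3.188 -1.428
vertex -3.143 -1.608 -0.498
endloop
endfacet
facet normal 0.107 -0.704 -0.702
outer loop
vertex -3.371 -3.188 -1.428
vertex -2.957 -2.832 -1.722
vertex -2.926 -3.267 -1.281
endloop
endfacet
facet normal -0.351 -0.437 0.828
outer loop
vertex -3.371 -3.188 -1.428
vertex -2.926 -3.267 -1.281
vertex -3.143 -1.608 -0.498
endloop
endfacet
facet normal 0.108 -0.704 -0.702
outer loop
vertex -2.926 -3.267 -1.281
vertex -2.957 -2.832 -1.722
vertex -2.5 -3.091 -1.392
endloop
endfacet
facet normal 0.371 -0.356 0.858
outer loop
vertex -2.926 -3.267 -1.281
vertex -2.5 -3.091 -1.392
vertex -3.143 -1.608 -0.498
endloop
endfacet
facet normal 0.108 -0.704 -0.702
outer loop
vertex -2.5 -3.091 -1.392
vertex -2.957 -2.832 -1.722
vertex -2.341 -2.763 -1.696
endloop
endfacet
facet normal 0.856 0.061 0.514
outer loop
vertex -2.5 -3.091 -1.392
vertex -2.341 -2.763 -1.696
vertex -3.143 -1.608 -0.498
endloop
endfacet
facet normal 0.108 -0.703 -0.703
outer loop
vertex -2.341 -2.763 -1.696
vertex -2.957 -2.832 -1.722
vertex -2.543 -2.475 -2.015
endloop
endfacet
facet normal 0.820 0.572 -0.003
outer loop
vertex -2.341 -2.763 -1.696
vertex -2.543 -2.475 -2.015
vertex -3.143 -1.608 -0.498
endloop
endfacet
facet normal -0.751 -0.406 -0.521
outer loop
vertex -0.028 -1.059 2.865
vertex -0.621 -0.487 3.274
vertex -0.21 -0.239 2.489
endloop
endfacet
facet normal 0.889 -0.013 -0.458
outer loop
vertex -0.028 -1.059 2.865
vertex -0.21 -0.239 2.489
vertex 0.661 0.207 4.166
endloop
endfacet
facet normal -0.751 -0.406 -0.521
outer loop
vertex -0.21 -0.239 2.489
vertex -0.621 -0.487 3.274
vertex -0.803 0.333 2.898
endloop
endfacet
facet normal 0.448 0.779 -0.440
outer loop
vertex -0.21 -0.239 2.489
vertex -0.803 0.333 2.898
vertex 0.661 0.207 4.166
endloop
endfacet
facet normal -0.750 -0.406 -0.522
outer loop
vertex -0.803 0.333 2.898
vertex -0.621 -0.487 3.274
vertex -1.215 0.085 3.682
endloop
endfacet
facet normal -0.124 0.963 0.239
outer loop
vertex -0.803 0.333 2.898
vertex -1.215 0.085 3.682
vertex 0.661 0.207 4.166
endloop
endfacet
facet normal -0.750 -0.406 -0.522
outer loop
vertex -1.215 0.085 3.682
vertex -0.621 -0.487 3.274
vertex -1.033 -0.735 4.058
endloop
endfacet
facet normal -0.255 0.356 0.899
outer loop
vertex -1.215 0.085 3.682
vertex -1.033 -0.735 4.058
vertex 0.661 0.207 4.166
endloop
endfacet
facet normal -0.750 -0.405 -0.522
outer loop
vertex -1.033 -0.735 4.058
vertex -0.621 -0.487 3.274
vertex -0.44 -1.307 3.65
endloop
endfacet
facet normal 0.186 -0.435 0.881
outer loop
vertex -1.033 -0.735 4.058
vertex -0.44 -1.307 3.65
vertex 0.661 0.207 4.166
endloop
endfacet
facet normal -0.751 -0.405 -0.522
outer loop
vertex -0.44 -1.307 3.65
vertex -0.621 -0.487 3.274
vertex -0.028 -1.059 2.865
endloop
endfacet
facet normal 0.758 -0.620 0.202
outer loop
vertex -0.44 -1.307 3.65
vertex -0.028 -1.059 2.865
vertex 0.661 0.207 4.166
endloop
endfacet
facet normal 0.851 -0.349 -0.393
outer loop
vertex 3.552 -1.183 -2.157
vertex 3.088 -1.461 -2.914
vertex 3.525 -0.681 -2.661
endloop
endfacet
facet normal 0.127 0.706 0.697
outer loop
vertex 3.552 -1.183 -2.157
vertex 3.525 -0.681 -2.661
vertex 1.472 -0.799 -2.166
endloop
endfacet
facet normal 0.851 -0.349 -0.393
outer loop
vertex 3.525 -0.681 -2.661
vertex 3.088 -1.461 -2.914
vertex 3.243 -0.635 -3.312
endloop
endfacet
facet normal -0.036 0.996 0.086
outer loop
vertex 3.525 -0.681 -2.661
vertex 3.243 -0.635 -3.312
vertex 1.472 -0.799 -2.166
endloop
endfacet
facet normal 0.850 -0.349 -0.394
outer loop
vertex 3.243 -0.635 -3.312
vertex 3.088 -1.461 -2.914
vertex 2.869 -1.074 -3.73
endloop
endfacet
facet normal -0.385 0.787 -0.482
outer loop
vertex 3.243 -0.635 -3.312
vertex 2.869 -1.074 -3.73
vertex 1.472 -0.799 -2.166
endloop
endfacet
facet normal 0.851 -0.348 -0.394
outer loop
vertex 2.869 -1.074 -3.73
vertex 3.088 -1.461 -2.914
vertex 2.624 -1.74 -3.67
endloop
endfacet
facet normal -0.713 0.202 -0.672
outer loop
vertex 2.869 -1.074 -3.73
vertex 2.624 -1.74 -3.67
vertex 1.472 -0.799 -2.166
endloop
endfacet
facet normal 0.851 -0.349 -0.393
outer loop
vertex 2.624 -1.74 -3.67
vertex 3.088 -1.461 -2.914
vertex 2.651 -2.242 -3.167
endloop
endfacet
facet normal -0.828 -0.418 -0.373
outer loop
vertex 2.624 -1.74 -3.67
vertex 2.651 -2.242 -3.167
vertex 1.472 -0.799 -2.166
endloop
endfacet
facet normal 0.851 -0.349 -0.393
outer loop
vertex 2.651 -2.242 -3.167
vertex 3.088 -1.461 -2.914
vertex 2.934 -2.287 -2.515
endloop
endfacet
facet normal -0.664 -0.708 0.239
outer loop
vertex 2.651 -2.242 -3.167
vertex 2.934 -2.287 -2.515
vertex 1.472 -0.799 -2.166
endloop
endfacet
facet normal 0.851 -0.349 -0.394
outer loop
vertex 2.934 -2.287 -2.515
vertex 3.088 -1.461 -2.914
vertex 3.307 -1.849 -2.097
endloop
endfacet
facet normal -0.316 -0.500 0.806
outer loop
vertex 2.934 -2.287 -2.515
vertex 3.307 -1.849 -2.097
vertex 1.472 -0.799 -2.166
endloop
endfacet
facet normal 0.851 -0.348 -0.394
outer loop
vertex 3.307 -1.849 -2.097
vertex 3.088 -1.461 -2.914
vertex 3.552 -1.183 -2.157
endloop
endfacet
facet normal 0.011 0.086 0.996
outer loop
vertex 3.307 -1.849 -2.097
vertex 3.552 -1.183 -2.157
vertex 1.472 -0.799 -2.166
endloop
endfacet

endsolid


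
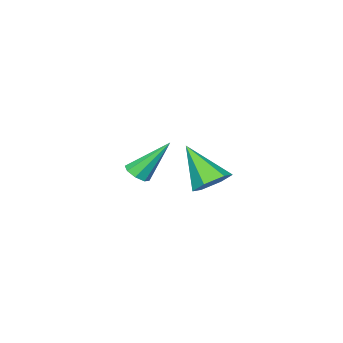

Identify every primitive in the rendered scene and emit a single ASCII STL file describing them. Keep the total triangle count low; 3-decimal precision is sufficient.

solid 
facet normal -0.017 0.672 -0.740
outer loop
vertex -1.425 2.521 -1.388
vertex -2.168 2.222 -1.642
vertex -2.136 2.844 -1.078
endloop
endfacet
facet normal 0.507 0.370 0.779
outer loop
vertex -1.425 2.521 -1.388
vertex -2.136 2.844 -1.078
vertex -2.132 0.858 -0.138
endloop
endfacet
facet normal -0.017 0.672 -0.740
outer loop
vertex -2.136 2.844 -1.078
vertex -2.168 2.222 -1.642
vertex -2.879 2.545 -1.332
endloop
endfacet
facet normal -0.433 0.385 0.815
outer loop
vertex -2.136 2.844 -1.078
vertex -2.879 2.545 -1.332
vertex -2.132 0.858 -0.138
endloop
endfacet
facet normal -0.017 0.672 -0.740
outer loop
vertex -2.879 2.545 -1.332
vertex -2.168 2.222 -1.642
vertex -2.91 1.923 -1.896
endloop
endfacet
facet normal -0.935 -0.212 0.285
outer loop
vertex -2.879 2.545 -1.332
vertex -2.91 1.923 -1.896
vertex -2.132 0.858 -0.138
endloop
endfacet
facet normal -0.017 0.671 -0.741
outer loop
vertex -2.91 1.923 -1.896
vertex -2.168 2.222 -1.642
vertex -2.2 1.6 -2.205
endloop
endfacet
facet normal -0.496 -0.823 -0.279
outer loop
vertex -2.91 1.923 -1.896
vertex -2.2 1.6 -2.205
vertex -2.132 0.858 -0.138
endloop
endfacet
facet normal -0.017 0.671 -0.741
outer loop
vertex -2.2 1.6 -2.205
vertex -2.168 2.222 -1.642
vertex -1.457 1.899 -1.951
endloop
endfacet
facet normal 0.445 -0.838 -0.315
outer loop
vertex -2.2 1.6 -2.205
vertex -1.457 1.899 -1.951
vertex -2.132 0.858 -0.138
endloop
endfacet
facet normal -0.017 0.671 -0.741
outer loop
vertex -1.457 1.899 -1.951
vertex -2.168 2.222 -1.642
vertex -1.425 2.521 -1.388
endloop
endfacet
facet normal 0.947 -0.242 0.213
outer loop
vertex -1.457 1.899 -1.951
vertex -1.425 2.521 -1.388
vertex -2.132 0.858 -0.138
endloop
endfacet
facet normal 0.443 -0.423 -0.790
outer loop
vertex -2.895 -3.336 -2.714
vertex -3.181 -2.944 -3.084
vertex -2.649 -2.945 -2.785
endloop
endfacet
facet normal 0.586 -0.228 0.777
outer loop
vertex -2.895 -3.336 -2.714
vertex -2.649 -2.945 -2.785
vertex -4.119 -2.056 -1.416
endloop
endfacet
facet normal 0.444 -0.421 -0.791
outer loop
vertex -2.649 -2.945 -2.785
vertex -3.181 -2.944 -3.084
vertex -2.715 -2.554 -3.03
endloop
endfacet
facet normal 0.740 0.443 0.507
outer loop
vertex -2.649 -2.945 -2.785
vertex -2.715 -2.554 -3.03
vertex -4.119 -2.056 -1.416
endloop
endfacet
facet normal 0.444 -0.421 -0.791
outer loop
vertex -2.715 -2.554 -3.03
vertex -3.181 -2.944 -3.084
vertex -3.054 -2.391 -3.307
endloop
endfacet
facet normal 0.393 0.918 0.059
outer loop
vertex -2.715 -2.554 -3.03
vertex -3.054 -2.391 -3.307
vertex -4.119 -2.056 -1.416
endloop
endfacet
facet normal 0.445 -0.421 -0.790
outer loop
vertex -3.054 -2.391 -3.307
vertex -3.181 -2.944 -3.084
vertex -3.467 -2.552 -3.454
endloop
endfacet
facet normal -0.250 0.919 -0.304
outer loop
vertex -3.054 -2.391 -3.307
vertex -3.467 -2.552 -3.454
vertex -4.119 -2.056 -1.416
endloop
endfacet
facet normal 0.444 -0.422 -0.790
outer loop
vertex -3.467 -2.552 -3.454
vertex -3.181 -2.944 -3.084
vertex -3.712 -2.943 -3.383
endloop
endfacet
facet normal -0.816 0.444 -0.369
outer loop
vertex -3.467 -2.552 -3.454
vertex -3.712 -2.943 -3.383
vertex -4.119 -2.056 -1.416
endloop
endfacet
facet normal 0.445 -0.420 -0.791
outer loop
vertex -3.712 -2.943 -3.383
vertex -3.181 -2.944 -3.084
vertex -3.646 -3.335 -3.138
endloop
endfacet
facet normal -0.969 -0.225 -0.099
outer loop
vertex -3.712 -2.943 -3.383
vertex -3.646 -3.335 -3.138
vertex -4.119 -2.056 -1.416
endloop
endfacet
facet normal 0.446 -0.421 -0.790
outer loop
vertex -3.646 -3.335 -3.138
vertex -3.181 -2.944 -3.084
vertex -3.308 -3.497 -2.861
endloop
endfacet
facet normal -0.622 -0.701 0.349
outer loop
vertex -3.646 -3.335 -3.138
vertex -3.308 -3.497 -2.861
vertex -4.119 -2.056 -1.416
endloop
endfacet
facet normal 0.445 -0.421 -0.790
outer loop
vertex -3.308 -3.497 -2.861
vertex -3.181 -2.944 -3.084
vertex -2.895 -3.336 -2.714
endloop
endfacet
facet normal 0.020 -0.702 0.712
outer loop
vertex -3.308 -3.497 -2.861
vertex -2.895 -3.336 -2.714
vertex -4.119 -2.056 -1.416
endloop
endfacet

endsolid


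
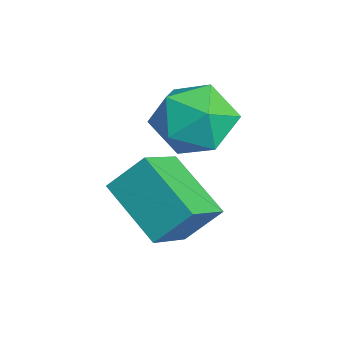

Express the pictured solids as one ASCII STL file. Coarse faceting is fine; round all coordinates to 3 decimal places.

solid 
facet normal 0.368 0.612 0.700
outer loop
vertex -1.084 -0.377 -0.274
vertex -1.64 -0.931 0.503
vertex -0.615 -1.238 0.232
endloop
endfacet
facet normal 0.826 0.542 0.156
outer loop
vertex -1.084 -0.377 -0.274
vertex -0.615 -1.238 0.232
vertex -0.495 -1.107 -0.857
endloop
endfacet
facet normal 0.493 0.750 -0.441
outer loop
vertex -1.084 -0.377 -0.274
vertex -0.495 -1.107 -0.857
vertex -1.446 -0.718 -1.26
endloop
endfacet
facet normal -0.169 0.949 -0.266
outer loop
vertex -1.084 -0.377 -0.274
vertex -1.446 -0.718 -1.26
vertex -2.154 -0.609 -0.42
endloop
endfacet
facet normal -0.247 0.864 0.439
outer loop
vertex -1.084 -0.377 -0.274
vertex -2.154 -0.609 -0.42
vertex -1.64 -0.931 0.503
endloop
endfacet
facet normal 0.985 -0.150 0.090
outer loop
vertex -0.495 -1.107 -0.857
vertex -0.615 -1.238 0.232
vertex -0.686 -2.111 -0.44
endloop
endfacet
facet normal 0.245 -0.037 0.969
outer loop
vertex -0.615 -1.238 0.232
vertex -1.64 -0.931 0.503
vertex -1.394 -2.002 0.4
endloop
endfacet
facet normal -0.751 0.370 0.547
outer loop
vertex -1.64 -0.931 0.503
vertex -2.154 -0.609 -0.42
vertex -2.345 -1.613 -0.003
endloop
endfacet
facet normal -0.625 0.507 -0.593
outer loop
vertex -2.154 -0.609 -0.42
vertex -1.446 -0.718 -1.26
vertex -2.225 -1.482 -1.092
endloop
endfacet
facet normal 0.447 0.187 -0.875
outer loop
vertex -1.446 -0.718 -1.26
vertex -0.495 -1.107 -0.857
vertex -1.2 -1.789 -1.363
endloop
endfacet
facet normal 0.169 -0.949 0.266
outer loop
vertex -1.756 -2.343 -0.586
vertex -0.686 -2.111 -0.44
vertex -1.394 -2.002 0.4
endloop
endfacet
facet normal -0.493 -0.750 0.441
outer loop
vertex -1.756 -2.343 -0.586
vertex -1.394 -2.002 0.4
vertex -2.345 -1.613 -0.003
endloop
endfacet
facet normal -0.826 -0.542 -0.156
outer loop
vertex -1.756 -2.343 -0.586
vertex -2.345 -1.613 -0.003
vertex -2.225 -1.482 -1.092
endloop
endfacet
facet normal -0.368 -0.612 -0.700
outer loop
vertex -1.756 -2.343 -0.586
vertex -2.225 -1.482 -1.092
vertex -1.2 -1.789 -1.363
endloop
endfacet
facet normal 0.247 -0.864 -0.439
outer loop
vertex -1.756 -2.343 -0.586
vertex -1.2 -1.789 -1.363
vertex -0.686 -2.111 -0.44
endloop
endfacet
facet normal 0.625 -0.507 0.593
outer loop
vertex -1.394 -2.002 0.4
vertex -0.686 -2.111 -0.44
vertex -0.615 -1.238 0.232
endloop
endfacet
facet normal -0.447 -0.187 0.875
outer loop
vertex -2.345 -1.613 -0.003
vertex -1.394 -2.002 0.4
vertex -1.64 -0.931 0.503
endloop
endfacet
facet normal -0.985 0.150 -0.090
outer loop
vertex -2.225 -1.482 -1.092
vertex -2.345 -1.613 -0.003
vertex -2.154 -0.609 -0.42
endloop
endfacet
facet normal -0.245 0.037 -0.969
outer loop
vertex -1.2 -1.789 -1.363
vertex -2.225 -1.482 -1.092
vertex -1.446 -0.718 -1.26
endloop
endfacet
facet normal 0.751 -0.370 -0.547
outer loop
vertex -0.686 -2.111 -0.44
vertex -1.2 -1.789 -1.363
vertex -0.495 -1.107 -0.857
endloop
endfacet
facet normal -0.607 0.628 -0.487
outer loop
vertex -1.224 -2.679 -2.254
vertex -1.082 -1.854 -1.367
vertex 0.246 -1.96 -3.159
endloop
endfacet
facet normal -0.117 -0.676 -0.727
outer loop
vertex 1.102 -2.846 -2.473
vertex -1.224 -2.679 -2.254
vertex 0.246 -1.96 -3.159
endloop
endfacet
facet normal -0.606 0.629 -0.487
outer loop
vertex 0.246 -1.96 -3.159
vertex -1.082 -1.854 -1.367
vertex 0.389 -1.135 -2.271
endloop
endfacet
facet normal 0.786 0.385 -0.484
outer loop
vertex 0.389 -1.135 -2.271
vertex 1.102 -2.846 -2.473
vertex 0.246 -1.96 -3.159
endloop
endfacet
facet normal -0.786 -0.385 0.484
outer loop
vertex -1.224 -2.679 -2.254
vertex -0.226 -2.74 -0.681
vertex -1.082 -1.854 -1.367
endloop
endfacet
facet normal -0.117 -0.676 -0.728
outer loop
vertex -0.369 -3.565 -1.569
vertex -1.224 -2.679 -2.254
vertex 1.102 -2.846 -2.473
endloop
endfacet
facet normal -0.786 -0.385 0.484
outer loop
vertex -0.369 -3.565 -1.569
vertex -0.226 -2.74 -0.681
vertex -1.224 -2.679 -2.254
endloop
endfacet
facet normal 0.117 0.676 0.728
outer loop
vertex -1.082 -1.854 -1.367
vertex -0.226 -2.74 -0.681
vertex 0.389 -1.135 -2.271
endloop
endfacet
facet normal 0.786 0.385 -0.484
outer loop
vertex 1.244 -2.021 -1.586
vertex 1.102 -2.846 -2.473
vertex 0.389 -1.135 -2.271
endloop
endfacet
facet normal 0.117 0.676 0.728
outer loop
vertex 0.389 -1.135 -2.271
vertex -0.226 -2.74 -0.681
vertex 1.244 -2.021 -1.586
endloop
endfacet
facet normal 0.607 -0.628 0.487
outer loop
vertex 1.244 -2.021 -1.586
vertex -0.369 -3.565 -1.569
vertex 1.102 -2.846 -2.473
endloop
endfacet
facet normal 0.607 -0.629 0.486
outer loop
vertex -0.226 -2.74 -0.681
vertex -0.369 -3.565 -1.569
vertex 1.244 -2.021 -1.586
endloop
endfacet

endsolid


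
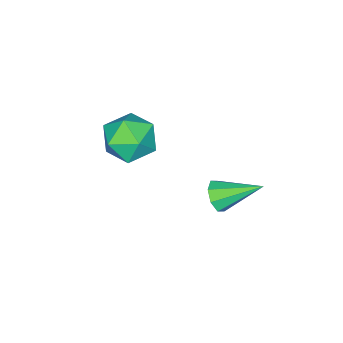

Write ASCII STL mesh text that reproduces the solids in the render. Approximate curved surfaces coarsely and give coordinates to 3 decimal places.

solid 
facet normal 0.418 -0.766 -0.488
outer loop
vertex -2.915 -0.305 1.06
vertex -3.252 -0.123 0.486
vertex -2.64 0.034 0.763
endloop
endfacet
facet normal 0.569 0.230 0.789
outer loop
vertex -2.915 -0.305 1.06
vertex -2.64 0.034 0.763
vertex -4.028 1.303 1.394
endloop
endfacet
facet normal 0.417 -0.767 -0.487
outer loop
vertex -2.64 0.034 0.763
vertex -3.252 -0.123 0.486
vertex -2.723 0.281 0.303
endloop
endfacet
facet normal 0.711 0.665 0.228
outer loop
vertex -2.64 0.034 0.763
vertex -2.723 0.281 0.303
vertex -4.028 1.303 1.394
endloop
endfacet
facet normal 0.417 -0.767 -0.488
outer loop
vertex -2.723 0.281 0.303
vertex -3.252 -0.123 0.486
vertex -3.117 0.291 -0.049
endloop
endfacet
facet normal 0.357 0.856 -0.375
outer loop
vertex -2.723 0.281 0.303
vertex -3.117 0.291 -0.049
vertex -4.028 1.303 1.394
endloop
endfacet
facet normal 0.417 -0.767 -0.488
outer loop
vertex -3.117 0.291 -0.049
vertex -3.252 -0.123 0.486
vertex -3.589 0.059 -0.088
endloop
endfacet
facet normal -0.285 0.691 -0.664
outer loop
vertex -3.117 0.291 -0.049
vertex -3.589 0.059 -0.088
vertex -4.028 1.303 1.394
endloop
endfacet
facet normal 0.417 -0.767 -0.488
outer loop
vertex -3.589 0.059 -0.088
vertex -3.252 -0.123 0.486
vertex -3.865 -0.28 0.209
endloop
endfacet
facet normal -0.839 0.268 -0.474
outer loop
vertex -3.589 0.059 -0.088
vertex -3.865 -0.28 0.209
vertex -4.028 1.303 1.394
endloop
endfacet
facet normal 0.417 -0.766 -0.489
outer loop
vertex -3.865 -0.28 0.209
vertex -3.252 -0.123 0.486
vertex -3.781 -0.527 0.668
endloop
endfacet
facet normal -0.982 -0.168 0.089
outer loop
vertex -3.865 -0.28 0.209
vertex -3.781 -0.527 0.668
vertex -4.028 1.303 1.394
endloop
endfacet
facet normal 0.418 -0.767 -0.488
outer loop
vertex -3.781 -0.527 0.668
vertex -3.252 -0.123 0.486
vertex -3.388 -0.537 1.02
endloop
endfacet
facet normal -0.628 -0.359 0.691
outer loop
vertex -3.781 -0.527 0.668
vertex -3.388 -0.537 1.02
vertex -4.028 1.303 1.394
endloop
endfacet
facet normal 0.417 -0.767 -0.488
outer loop
vertex -3.388 -0.537 1.02
vertex -3.252 -0.123 0.486
vertex -2.915 -0.305 1.06
endloop
endfacet
facet normal 0.013 -0.195 0.981
outer loop
vertex -3.388 -0.537 1.02
vertex -2.915 -0.305 1.06
vertex -4.028 1.303 1.394
endloop
endfacet
facet normal -0.949 0.062 0.310
outer loop
vertex -3.679 -3.474 1.828
vertex -3.448 -4.188 2.68
vertex -3.326 -3.069 2.828
endloop
endfacet
facet normal -0.744 0.668 -0.008
outer loop
vertex -3.679 -3.474 1.828
vertex -3.326 -3.069 2.828
vertex -2.921 -2.629 1.863
endloop
endfacet
facet normal -0.537 0.510 -0.672
outer loop
vertex -3.679 -3.474 1.828
vertex -2.921 -2.629 1.863
vertex -2.792 -3.476 1.118
endloop
endfacet
facet normal -0.613 -0.194 -0.766
outer loop
vertex -3.679 -3.474 1.828
vertex -2.792 -3.476 1.118
vertex -3.118 -4.44 1.623
endloop
endfacet
facet normal -0.868 -0.470 -0.159
outer loop
vertex -3.679 -3.474 1.828
vertex -3.118 -4.44 1.623
vertex -3.448 -4.188 2.68
endloop
endfacet
facet normal -0.179 0.921 0.345
outer loop
vertex -2.921 -2.629 1.863
vertex -3.326 -3.069 2.828
vertex -2.222 -2.82 2.737
endloop
endfacet
facet normal -0.510 -0.058 0.858
outer loop
vertex -3.326 -3.069 2.828
vertex -3.448 -4.188 2.68
vertex -2.548 -3.784 3.242
endloop
endfacet
facet normal -0.378 -0.920 0.101
outer loop
vertex -3.448 -4.188 2.68
vertex -3.118 -4.44 1.623
vertex -2.419 -4.631 2.497
endloop
endfacet
facet normal 0.034 -0.473 -0.881
outer loop
vertex -3.118 -4.44 1.623
vertex -2.792 -3.476 1.118
vertex -2.014 -4.191 1.532
endloop
endfacet
facet normal 0.157 0.666 -0.730
outer loop
vertex -2.792 -3.476 1.118
vertex -2.921 -2.629 1.863
vertex -1.892 -3.072 1.68
endloop
endfacet
facet normal 0.613 0.194 0.766
outer loop
vertex -1.661 -3.786 2.532
vertex -2.222 -2.82 2.737
vertex -2.548 -3.784 3.242
endloop
endfacet
facet normal 0.537 -0.510 0.672
outer loop
vertex -1.661 -3.786 2.532
vertex -2.548 -3.784 3.242
vertex -2.419 -4.631 2.497
endloop
endfacet
facet normal 0.744 -0.668 0.008
outer loop
vertex -1.661 -3.786 2.532
vertex -2.419 -4.631 2.497
vertex -2.014 -4.191 1.532
endloop
endfacet
facet normal 0.949 -0.062 -0.310
outer loop
vertex -1.661 -3.786 2.532
vertex -2.014 -4.191 1.532
vertex -1.892 -3.072 1.68
endloop
endfacet
facet normal 0.868 0.470 0.159
outer loop
vertex -1.661 -3.786 2.532
vertex -1.892 -3.072 1.68
vertex -2.222 -2.82 2.737
endloop
endfacet
facet normal -0.034 0.473 0.881
outer loop
vertex -2.548 -3.784 3.242
vertex -2.222 -2.82 2.737
vertex -3.326 -3.069 2.828
endloop
endfacet
facet normal -0.157 -0.666 0.730
outer loop
vertex -2.419 -4.631 2.497
vertex -2.548 -3.784 3.242
vertex -3.448 -4.188 2.68
endloop
endfacet
facet normal 0.179 -0.921 -0.345
outer loop
vertex -2.014 -4.191 1.532
vertex -2.419 -4.631 2.497
vertex -3.118 -4.44 1.623
endloop
endfacet
facet normal 0.510 0.058 -0.858
outer loop
vertex -1.892 -3.072 1.68
vertex -2.014 -4.191 1.532
vertex -2.792 -3.476 1.118
endloop
endfacet
facet normal 0.378 0.920 -0.101
outer loop
vertex -2.222 -2.82 2.737
vertex -1.892 -3.072 1.68
vertex -2.921 -2.629 1.863
endloop
endfacet

endsolid


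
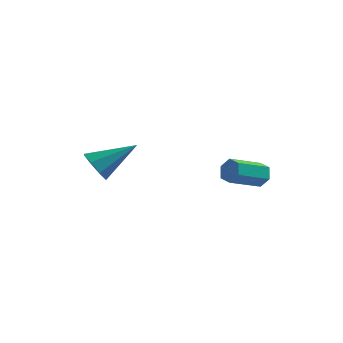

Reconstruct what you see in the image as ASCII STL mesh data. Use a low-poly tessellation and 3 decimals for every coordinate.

solid 
facet normal 0.514 0.791 -0.330
outer loop
vertex 2.067 -0.306 0.231
vertex 1.667 -0.253 -0.265
vertex 1.542 0.056 0.281
endloop
endfacet
facet normal 0.249 0.232 0.940
outer loop
vertex 2.067 -0.306 0.231
vertex 1.542 0.056 0.281
vertex 1.214 -1.619 0.781
endloop
endfacet
facet normal 0.249 0.232 0.940
outer loop
vertex 1.214 -1.619 0.781
vertex 1.542 0.056 0.281
vertex 0.689 -1.257 0.831
endloop
endfacet
facet normal -0.514 -0.791 0.332
outer loop
vertex 1.214 -1.619 0.781
vertex 0.689 -1.257 0.831
vertex 0.813 -1.567 0.285
endloop
endfacet
facet normal 0.514 0.792 -0.331
outer loop
vertex 1.542 0.056 0.281
vertex 1.667 -0.253 -0.265
vertex 1.141 0.109 -0.215
endloop
endfacet
facet normal -0.586 0.606 0.538
outer loop
vertex 1.542 0.056 0.281
vertex 1.141 0.109 -0.215
vertex 0.689 -1.257 0.831
endloop
endfacet
facet normal -0.586 0.606 0.538
outer loop
vertex 0.689 -1.257 0.831
vertex 1.141 0.109 -0.215
vertex 0.288 -1.204 0.335
endloop
endfacet
facet normal -0.515 -0.790 0.332
outer loop
vertex 0.689 -1.257 0.831
vertex 0.288 -1.204 0.335
vertex 0.813 -1.567 0.285
endloop
endfacet
facet normal 0.513 0.792 -0.332
outer loop
vertex 1.141 0.109 -0.215
vertex 1.667 -0.253 -0.265
vertex 1.266 -0.201 -0.761
endloop
endfacet
facet normal -0.835 0.374 -0.403
outer loop
vertex 1.141 0.109 -0.215
vertex 1.266 -0.201 -0.761
vertex 0.288 -1.204 0.335
endloop
endfacet
facet normal -0.835 0.374 -0.403
outer loop
vertex 0.288 -1.204 0.335
vertex 1.266 -0.201 -0.761
vertex 0.413 -1.514 -0.211
endloop
endfacet
facet normal -0.515 -0.791 0.331
outer loop
vertex 0.288 -1.204 0.335
vertex 0.413 -1.514 -0.211
vertex 0.813 -1.567 0.285
endloop
endfacet
facet normal 0.514 0.791 -0.332
outer loop
vertex 1.266 -0.201 -0.761
vertex 1.667 -0.253 -0.265
vertex 1.791 -0.563 -0.811
endloop
endfacet
facet normal -0.249 -0.232 -0.940
outer loop
vertex 1.266 -0.201 -0.761
vertex 1.791 -0.563 -0.811
vertex 0.413 -1.514 -0.211
endloop
endfacet
facet normal -0.249 -0.232 -0.940
outer loop
vertex 0.413 -1.514 -0.211
vertex 1.791 -0.563 -0.811
vertex 0.938 -1.876 -0.261
endloop
endfacet
facet normal -0.514 -0.791 0.330
outer loop
vertex 0.413 -1.514 -0.211
vertex 0.938 -1.876 -0.261
vertex 0.813 -1.567 0.285
endloop
endfacet
facet normal 0.515 0.790 -0.332
outer loop
vertex 1.791 -0.563 -0.811
vertex 1.667 -0.253 -0.265
vertex 2.192 -0.616 -0.315
endloop
endfacet
facet normal 0.586 -0.606 -0.538
outer loop
vertex 1.791 -0.563 -0.811
vertex 2.192 -0.616 -0.315
vertex 0.938 -1.876 -0.261
endloop
endfacet
facet normal 0.586 -0.606 -0.538
outer loop
vertex 0.938 -1.876 -0.261
vertex 2.192 -0.616 -0.315
vertex 1.339 -1.929 0.235
endloop
endfacet
facet normal -0.514 -0.792 0.331
outer loop
vertex 0.938 -1.876 -0.261
vertex 1.339 -1.929 0.235
vertex 0.813 -1.567 0.285
endloop
endfacet
facet normal 0.515 0.791 -0.331
outer loop
vertex 2.192 -0.616 -0.315
vertex 1.667 -0.253 -0.265
vertex 2.067 -0.306 0.231
endloop
endfacet
facet normal 0.835 -0.374 0.403
outer loop
vertex 2.192 -0.616 -0.315
vertex 2.067 -0.306 0.231
vertex 1.339 -1.929 0.235
endloop
endfacet
facet normal 0.835 -0.374 0.403
outer loop
vertex 1.339 -1.929 0.235
vertex 2.067 -0.306 0.231
vertex 1.214 -1.619 0.781
endloop
endfacet
facet normal -0.513 -0.792 0.332
outer loop
vertex 1.339 -1.929 0.235
vertex 1.214 -1.619 0.781
vertex 0.813 -1.567 0.285
endloop
endfacet
facet normal -0.698 -0.474 -0.537
outer loop
vertex -3.652 -3.782 -0.069
vertex -3.998 -4.092 0.655
vertex -4.114 -3.384 0.18
endloop
endfacet
facet normal 0.389 0.769 -0.507
outer loop
vertex -3.652 -3.782 -0.069
vertex -4.114 -3.384 0.18
vertex -2.582 -3.128 1.745
endloop
endfacet
facet normal -0.697 -0.475 -0.537
outer loop
vertex -4.114 -3.384 0.18
vertex -3.998 -4.092 0.655
vertex -4.508 -3.402 0.707
endloop
endfacet
facet normal -0.114 0.992 -0.051
outer loop
vertex -4.114 -3.384 0.18
vertex -4.508 -3.402 0.707
vertex -2.582 -3.128 1.745
endloop
endfacet
facet normal -0.697 -0.475 -0.537
outer loop
vertex -4.508 -3.402 0.707
vertex -3.998 -4.092 0.655
vertex -4.603 -3.824 1.204
endloop
endfacet
facet normal -0.400 0.735 0.548
outer loop
vertex -4.508 -3.402 0.707
vertex -4.603 -3.824 1.204
vertex -2.582 -3.128 1.745
endloop
endfacet
facet normal -0.697 -0.475 -0.536
outer loop
vertex -4.603 -3.824 1.204
vertex -3.998 -4.092 0.655
vertex -4.343 -4.403 1.379
endloop
endfacet
facet normal -0.303 0.148 0.941
outer loop
vertex -4.603 -3.824 1.204
vertex -4.343 -4.403 1.379
vertex -2.582 -3.128 1.745
endloop
endfacet
facet normal -0.697 -0.475 -0.536
outer loop
vertex -4.343 -4.403 1.379
vertex -3.998 -4.092 0.655
vertex -3.881 -4.8 1.13
endloop
endfacet
facet normal 0.120 -0.424 0.898
outer loop
vertex -4.343 -4.403 1.379
vertex -3.881 -4.8 1.13
vertex -2.582 -3.128 1.745
endloop
endfacet
facet normal -0.697 -0.475 -0.537
outer loop
vertex -3.881 -4.8 1.13
vertex -3.998 -4.092 0.655
vertex -3.487 -4.782 0.603
endloop
endfacet
facet normal 0.622 -0.646 0.443
outer loop
vertex -3.881 -4.8 1.13
vertex -3.487 -4.782 0.603
vertex -2.582 -3.128 1.745
endloop
endfacet
facet normal -0.697 -0.476 -0.537
outer loop
vertex -3.487 -4.782 0.603
vertex -3.998 -4.092 0.655
vertex -3.392 -4.36 0.106
endloop
endfacet
facet normal 0.908 -0.389 -0.157
outer loop
vertex -3.487 -4.782 0.603
vertex -3.392 -4.36 0.106
vertex -2.582 -3.128 1.745
endloop
endfacet
facet normal -0.697 -0.476 -0.537
outer loop
vertex -3.392 -4.36 0.106
vertex -3.998 -4.092 0.655
vertex -3.652 -3.782 -0.069
endloop
endfacet
facet normal 0.811 0.198 -0.550
outer loop
vertex -3.392 -4.36 0.106
vertex -3.652 -3.782 -0.069
vertex -2.582 -3.128 1.745
endloop
endfacet

endsolid


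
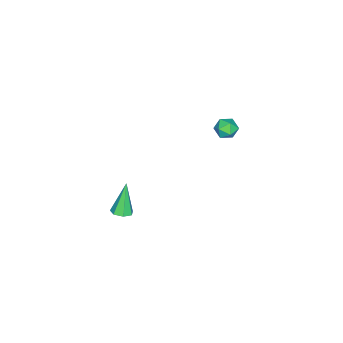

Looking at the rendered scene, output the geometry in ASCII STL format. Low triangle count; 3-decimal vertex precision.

solid 
facet normal 0.225 0.846 0.484
outer loop
vertex -3.916 3.291 -0.807
vertex -3.616 2.887 -0.241
vertex -3.182 3.104 -0.822
endloop
endfacet
facet normal 0.236 0.946 -0.223
outer loop
vertex -3.916 3.291 -0.807
vertex -3.182 3.104 -0.822
vertex -3.597 3.059 -1.454
endloop
endfacet
facet normal -0.409 0.776 -0.480
outer loop
vertex -3.916 3.291 -0.807
vertex -3.597 3.059 -1.454
vertex -4.287 2.814 -1.263
endloop
endfacet
facet normal -0.818 0.571 0.068
outer loop
vertex -3.916 3.291 -0.807
vertex -4.287 2.814 -1.263
vertex -4.299 2.708 -0.514
endloop
endfacet
facet normal -0.426 0.614 0.664
outer loop
vertex -3.916 3.291 -0.807
vertex -4.299 2.708 -0.514
vertex -3.616 2.887 -0.241
endloop
endfacet
facet normal 0.712 0.491 -0.502
outer loop
vertex -3.597 3.059 -1.454
vertex -3.182 3.104 -0.822
vertex -3.101 2.512 -1.286
endloop
endfacet
facet normal 0.693 0.330 0.641
outer loop
vertex -3.182 3.104 -0.822
vertex -3.616 2.887 -0.241
vertex -3.113 2.406 -0.537
endloop
endfacet
facet normal -0.361 -0.042 0.931
outer loop
vertex -3.616 2.887 -0.241
vertex -4.299 2.708 -0.514
vertex -3.803 2.161 -0.346
endloop
endfacet
facet normal -0.993 -0.111 -0.032
outer loop
vertex -4.299 2.708 -0.514
vertex -4.287 2.814 -1.263
vertex -4.218 2.116 -0.978
endloop
endfacet
facet normal -0.332 0.218 -0.918
outer loop
vertex -4.287 2.814 -1.263
vertex -3.597 3.059 -1.454
vertex -3.784 2.333 -1.559
endloop
endfacet
facet normal 0.818 -0.571 -0.068
outer loop
vertex -3.484 1.929 -0.993
vertex -3.101 2.512 -1.286
vertex -3.113 2.406 -0.537
endloop
endfacet
facet normal 0.409 -0.776 0.480
outer loop
vertex -3.484 1.929 -0.993
vertex -3.113 2.406 -0.537
vertex -3.803 2.161 -0.346
endloop
endfacet
facet normal -0.236 -0.946 0.223
outer loop
vertex -3.484 1.929 -0.993
vertex -3.803 2.161 -0.346
vertex -4.218 2.116 -0.978
endloop
endfacet
facet normal -0.225 -0.846 -0.484
outer loop
vertex -3.484 1.929 -0.993
vertex -4.218 2.116 -0.978
vertex -3.784 2.333 -1.559
endloop
endfacet
facet normal 0.426 -0.614 -0.664
outer loop
vertex -3.484 1.929 -0.993
vertex -3.784 2.333 -1.559
vertex -3.101 2.512 -1.286
endloop
endfacet
facet normal 0.993 0.111 0.032
outer loop
vertex -3.113 2.406 -0.537
vertex -3.101 2.512 -1.286
vertex -3.182 3.104 -0.822
endloop
endfacet
facet normal 0.332 -0.218 0.918
outer loop
vertex -3.803 2.161 -0.346
vertex -3.113 2.406 -0.537
vertex -3.616 2.887 -0.241
endloop
endfacet
facet normal -0.712 -0.491 0.502
outer loop
vertex -4.218 2.116 -0.978
vertex -3.803 2.161 -0.346
vertex -4.299 2.708 -0.514
endloop
endfacet
facet normal -0.693 -0.330 -0.641
outer loop
vertex -3.784 2.333 -1.559
vertex -4.218 2.116 -0.978
vertex -4.287 2.814 -1.263
endloop
endfacet
facet normal 0.361 0.042 -0.931
outer loop
vertex -3.101 2.512 -1.286
vertex -3.784 2.333 -1.559
vertex -3.597 3.059 -1.454
endloop
endfacet
facet normal 0.384 0.042 -0.922
outer loop
vertex 4.751 0.517 -2.027
vertex 4.27 0.172 -2.243
vertex 4.314 0.799 -2.196
endloop
endfacet
facet normal 0.339 0.811 0.477
outer loop
vertex 4.751 0.517 -2.027
vertex 4.314 0.799 -2.196
vertex 3.51 0.088 -0.417
endloop
endfacet
facet normal 0.383 0.042 -0.923
outer loop
vertex 4.314 0.799 -2.196
vertex 4.27 0.172 -2.243
vertex 3.844 0.609 -2.4
endloop
endfacet
facet normal -0.429 0.889 0.161
outer loop
vertex 4.314 0.799 -2.196
vertex 3.844 0.609 -2.4
vertex 3.51 0.088 -0.417
endloop
endfacet
facet normal 0.384 0.043 -0.922
outer loop
vertex 3.844 0.609 -2.4
vertex 4.27 0.172 -2.243
vertex 3.695 0.09 -2.486
endloop
endfacet
facet normal -0.954 0.288 -0.085
outer loop
vertex 3.844 0.609 -2.4
vertex 3.695 0.09 -2.486
vertex 3.51 0.088 -0.417
endloop
endfacet
facet normal 0.384 0.043 -0.922
outer loop
vertex 3.695 0.09 -2.486
vertex 4.27 0.172 -2.243
vertex 3.979 -0.367 -2.389
endloop
endfacet
facet normal -0.840 -0.538 -0.076
outer loop
vertex 3.695 0.09 -2.486
vertex 3.979 -0.367 -2.389
vertex 3.51 0.088 -0.417
endloop
endfacet
facet normal 0.384 0.043 -0.922
outer loop
vertex 3.979 -0.367 -2.389
vertex 4.27 0.172 -2.243
vertex 4.482 -0.418 -2.182
endloop
endfacet
facet normal -0.173 -0.968 0.182
outer loop
vertex 3.979 -0.367 -2.389
vertex 4.482 -0.418 -2.182
vertex 3.51 0.088 -0.417
endloop
endfacet
facet normal 0.383 0.042 -0.923
outer loop
vertex 4.482 -0.418 -2.182
vertex 4.27 0.172 -2.243
vertex 4.826 -0.024 -2.021
endloop
endfacet
facet normal 0.545 -0.678 0.494
outer loop
vertex 4.482 -0.418 -2.182
vertex 4.826 -0.024 -2.021
vertex 3.51 0.088 -0.417
endloop
endfacet
facet normal 0.383 0.043 -0.923
outer loop
vertex 4.826 -0.024 -2.021
vertex 4.27 0.172 -2.243
vertex 4.751 0.517 -2.027
endloop
endfacet
facet normal 0.772 0.114 0.625
outer loop
vertex 4.826 -0.024 -2.021
vertex 4.751 0.517 -2.027
vertex 3.51 0.088 -0.417
endloop
endfacet

endsolid


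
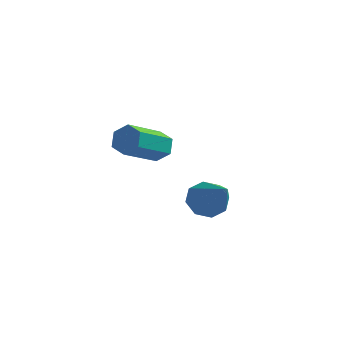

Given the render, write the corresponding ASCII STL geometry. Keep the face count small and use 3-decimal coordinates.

solid 
facet normal -0.520 0.588 -0.620
outer loop
vertex 1.936 -0.536 0.274
vertex 1.412 -0.601 0.652
vertex 1.911 -0.186 0.627
endloop
endfacet
facet normal 0.973 0.194 -0.123
outer loop
vertex 1.936 -0.536 0.274
vertex 1.911 -0.186 0.627
vertex 2.348 -1.659 1.768
endloop
endfacet
facet normal -0.519 0.587 -0.621
outer loop
vertex 1.911 -0.186 0.627
vertex 1.412 -0.601 0.652
vertex 1.593 -0.079 0.994
endloop
endfacet
facet normal 0.702 0.554 0.447
outer loop
vertex 1.911 -0.186 0.627
vertex 1.593 -0.079 0.994
vertex 2.348 -1.659 1.768
endloop
endfacet
facet normal -0.520 0.587 -0.621
outer loop
vertex 1.593 -0.079 0.994
vertex 1.412 -0.601 0.652
vertex 1.169 -0.278 1.161
endloop
endfacet
facet normal 0.116 0.481 0.869
outer loop
vertex 1.593 -0.079 0.994
vertex 1.169 -0.278 1.161
vertex 2.348 -1.659 1.768
endloop
endfacet
facet normal -0.521 0.586 -0.621
outer loop
vertex 1.169 -0.278 1.161
vertex 1.412 -0.601 0.652
vertex 0.887 -0.667 1.03
endloop
endfacet
facet normal -0.441 0.018 0.897
outer loop
vertex 1.169 -0.278 1.161
vertex 0.887 -0.667 1.03
vertex 2.348 -1.659 1.768
endloop
endfacet
facet normal -0.520 0.587 -0.620
outer loop
vertex 0.887 -0.667 1.03
vertex 1.412 -0.601 0.652
vertex 0.912 -1.017 0.678
endloop
endfacet
facet normal -0.644 -0.565 0.516
outer loop
vertex 0.887 -0.667 1.03
vertex 0.912 -1.017 0.678
vertex 2.348 -1.659 1.768
endloop
endfacet
facet normal -0.521 0.587 -0.619
outer loop
vertex 0.912 -1.017 0.678
vertex 1.412 -0.601 0.652
vertex 1.23 -1.123 0.31
endloop
endfacet
facet normal -0.372 -0.926 -0.055
outer loop
vertex 0.912 -1.017 0.678
vertex 1.23 -1.123 0.31
vertex 2.348 -1.659 1.768
endloop
endfacet
facet normal -0.520 0.588 -0.620
outer loop
vertex 1.23 -1.123 0.31
vertex 1.412 -0.601 0.652
vertex 1.654 -0.924 0.143
endloop
endfacet
facet normal 0.213 -0.853 -0.477
outer loop
vertex 1.23 -1.123 0.31
vertex 1.654 -0.924 0.143
vertex 2.348 -1.659 1.768
endloop
endfacet
facet normal -0.520 0.587 -0.620
outer loop
vertex 1.654 -0.924 0.143
vertex 1.412 -0.601 0.652
vertex 1.936 -0.536 0.274
endloop
endfacet
facet normal 0.770 -0.389 -0.505
outer loop
vertex 1.654 -0.924 0.143
vertex 1.936 -0.536 0.274
vertex 2.348 -1.659 1.768
endloop
endfacet
facet normal 0.336 0.802 -0.495
outer loop
vertex -0.852 2.579 0.585
vertex -1.341 2.851 0.694
vertex -0.905 2.893 1.058
endloop
endfacet
facet normal 0.937 -0.233 0.260
outer loop
vertex -0.852 2.579 0.585
vertex -0.905 2.893 1.058
vertex -1.39 1.297 1.377
endloop
endfacet
facet normal 0.938 -0.233 0.258
outer loop
vertex -1.39 1.297 1.377
vertex -0.905 2.893 1.058
vertex -1.442 1.611 1.85
endloop
endfacet
facet normal -0.335 -0.801 0.495
outer loop
vertex -1.39 1.297 1.377
vertex -1.442 1.611 1.85
vertex -1.879 1.569 1.486
endloop
endfacet
facet normal 0.336 0.802 -0.495
outer loop
vertex -0.905 2.893 1.058
vertex -1.341 2.851 0.694
vertex -1.394 3.165 1.167
endloop
endfacet
facet normal 0.389 0.360 0.848
outer loop
vertex -0.905 2.893 1.058
vertex -1.394 3.165 1.167
vertex -1.442 1.611 1.85
endloop
endfacet
facet normal 0.389 0.360 0.848
outer loop
vertex -1.442 1.611 1.85
vertex -1.394 3.165 1.167
vertex -1.931 1.883 1.959
endloop
endfacet
facet normal -0.335 -0.801 0.495
outer loop
vertex -1.442 1.611 1.85
vertex -1.931 1.883 1.959
vertex -1.879 1.569 1.486
endloop
endfacet
facet normal 0.336 0.802 -0.495
outer loop
vertex -1.394 3.165 1.167
vertex -1.341 2.851 0.694
vertex -1.83 3.123 0.803
endloop
endfacet
facet normal -0.549 0.594 0.589
outer loop
vertex -1.394 3.165 1.167
vertex -1.83 3.123 0.803
vertex -1.931 1.883 1.959
endloop
endfacet
facet normal -0.548 0.594 0.589
outer loop
vertex -1.931 1.883 1.959
vertex -1.83 3.123 0.803
vertex -2.368 1.841 1.595
endloop
endfacet
facet normal -0.335 -0.801 0.495
outer loop
vertex -1.931 1.883 1.959
vertex -2.368 1.841 1.595
vertex -1.879 1.569 1.486
endloop
endfacet
facet normal 0.335 0.801 -0.495
outer loop
vertex -1.83 3.123 0.803
vertex -1.341 2.851 0.694
vertex -1.778 2.809 0.33
endloop
endfacet
facet normal -0.937 0.234 -0.258
outer loop
vertex -1.83 3.123 0.803
vertex -1.778 2.809 0.33
vertex -2.368 1.841 1.595
endloop
endfacet
facet normal -0.937 0.232 -0.259
outer loop
vertex -2.368 1.841 1.595
vertex -1.778 2.809 0.33
vertex -2.315 1.527 1.122
endloop
endfacet
facet normal -0.336 -0.802 0.495
outer loop
vertex -2.368 1.841 1.595
vertex -2.315 1.527 1.122
vertex -1.879 1.569 1.486
endloop
endfacet
facet normal 0.335 0.801 -0.495
outer loop
vertex -1.778 2.809 0.33
vertex -1.341 2.851 0.694
vertex -1.289 2.537 0.221
endloop
endfacet
facet normal -0.389 -0.360 -0.848
outer loop
vertex -1.778 2.809 0.33
vertex -1.289 2.537 0.221
vertex -2.315 1.527 1.122
endloop
endfacet
facet normal -0.389 -0.360 -0.848
outer loop
vertex -2.315 1.527 1.122
vertex -1.289 2.537 0.221
vertex -1.826 1.255 1.013
endloop
endfacet
facet normal -0.336 -0.802 0.495
outer loop
vertex -2.315 1.527 1.122
vertex -1.826 1.255 1.013
vertex -1.879 1.569 1.486
endloop
endfacet
facet normal 0.335 0.801 -0.495
outer loop
vertex -1.289 2.537 0.221
vertex -1.341 2.851 0.694
vertex -0.852 2.579 0.585
endloop
endfacet
facet normal 0.548 -0.594 -0.589
outer loop
vertex -1.289 2.537 0.221
vertex -0.852 2.579 0.585
vertex -1.826 1.255 1.013
endloop
endfacet
facet normal 0.549 -0.594 -0.589
outer loop
vertex -1.826 1.255 1.013
vertex -0.852 2.579 0.585
vertex -1.39 1.297 1.377
endloop
endfacet
facet normal -0.336 -0.802 0.495
outer loop
vertex -1.826 1.255 1.013
vertex -1.39 1.297 1.377
vertex -1.879 1.569 1.486
endloop
endfacet

endsolid
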